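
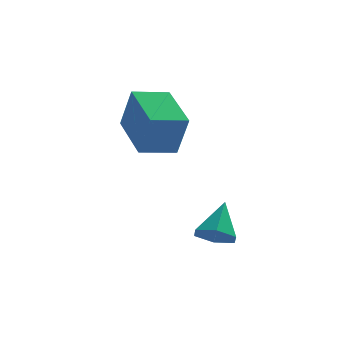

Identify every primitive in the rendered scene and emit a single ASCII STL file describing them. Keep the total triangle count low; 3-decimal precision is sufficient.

solid 
facet normal -0.257 -0.664 -0.702
outer loop
vertex 2.737 -1.598 -2.397
vertex 2.119 -1.215 -2.533
vertex 2.739 -1.061 -2.906
endloop
endfacet
facet normal 0.989 0.099 0.108
outer loop
vertex 2.737 -1.598 -2.397
vertex 2.739 -1.061 -2.906
vertex 2.501 -0.225 -1.487
endloop
endfacet
facet normal -0.257 -0.665 -0.702
outer loop
vertex 2.739 -1.061 -2.906
vertex 2.119 -1.215 -2.533
vertex 2.12 -0.678 -3.042
endloop
endfacet
facet normal 0.547 0.758 -0.355
outer loop
vertex 2.739 -1.061 -2.906
vertex 2.12 -0.678 -3.042
vertex 2.501 -0.225 -1.487
endloop
endfacet
facet normal -0.256 -0.665 -0.702
outer loop
vertex 2.12 -0.678 -3.042
vertex 2.119 -1.215 -2.533
vertex 1.5 -0.833 -2.669
endloop
endfacet
facet normal -0.342 0.922 -0.185
outer loop
vertex 2.12 -0.678 -3.042
vertex 1.5 -0.833 -2.669
vertex 2.501 -0.225 -1.487
endloop
endfacet
facet normal -0.257 -0.666 -0.700
outer loop
vertex 1.5 -0.833 -2.669
vertex 2.119 -1.215 -2.533
vertex 1.499 -1.369 -2.159
endloop
endfacet
facet normal -0.786 0.426 0.447
outer loop
vertex 1.5 -0.833 -2.669
vertex 1.499 -1.369 -2.159
vertex 2.501 -0.225 -1.487
endloop
endfacet
facet normal -0.258 -0.665 -0.701
outer loop
vertex 1.499 -1.369 -2.159
vertex 2.119 -1.215 -2.533
vertex 2.117 -1.752 -2.023
endloop
endfacet
facet normal -0.344 -0.233 0.910
outer loop
vertex 1.499 -1.369 -2.159
vertex 2.117 -1.752 -2.023
vertex 2.501 -0.225 -1.487
endloop
endfacet
facet normal -0.258 -0.665 -0.701
outer loop
vertex 2.117 -1.752 -2.023
vertex 2.119 -1.215 -2.533
vertex 2.737 -1.598 -2.397
endloop
endfacet
facet normal 0.544 -0.396 0.739
outer loop
vertex 2.117 -1.752 -2.023
vertex 2.737 -1.598 -2.397
vertex 2.501 -0.225 -1.487
endloop
endfacet
facet normal -0.940 -0.307 0.148
outer loop
vertex 0.214 0.875 1.691
vertex -0.32 2.788 2.272
vertex -0.15 1.243 0.145
endloop
endfacet
facet normal 0.258 -0.924 -0.281
outer loop
vertex 1.1 1.652 -0.052
vertex 0.214 0.875 1.691
vertex -0.15 1.243 0.145
endloop
endfacet
facet normal -0.940 -0.307 0.148
outer loop
vertex -0.15 1.243 0.145
vertex -0.32 2.788 2.272
vertex -0.684 3.156 0.727
endloop
endfacet
facet normal -0.223 0.226 -0.948
outer loop
vertex -0.684 3.156 0.727
vertex 1.1 1.652 -0.052
vertex -0.15 1.243 0.145
endloop
endfacet
facet normal 0.223 -0.226 0.948
outer loop
vertex 0.214 0.875 1.691
vertex 0.93 3.197 2.075
vertex -0.32 2.788 2.272
endloop
endfacet
facet normal 0.258 -0.924 -0.281
outer loop
vertex 1.464 1.284 1.493
vertex 0.214 0.875 1.691
vertex 1.1 1.652 -0.052
endloop
endfacet
facet normal 0.224 -0.226 0.948
outer loop
vertex 1.464 1.284 1.493
vertex 0.93 3.197 2.075
vertex 0.214 0.875 1.691
endloop
endfacet
facet normal -0.258 0.924 0.281
outer loop
vertex -0.32 2.788 2.272
vertex 0.93 3.197 2.075
vertex -0.684 3.156 0.727
endloop
endfacet
facet normal -0.224 0.225 -0.948
outer loop
vertex 0.566 3.565 0.529
vertex 1.1 1.652 -0.052
vertex -0.684 3.156 0.727
endloop
endfacet
facet normal -0.258 0.924 0.281
outer loop
vertex -0.684 3.156 0.727
vertex 0.93 3.197 2.075
vertex 0.566 3.565 0.529
endloop
endfacet
facet normal 0.940 0.307 -0.148
outer loop
vertex 0.566 3.565 0.529
vertex 1.464 1.284 1.493
vertex 1.1 1.652 -0.052
endloop
endfacet
facet normal 0.940 0.307 -0.148
outer loop
vertex 0.93 3.197 2.075
vertex 1.464 1.284 1.493
vertex 0.566 3.565 0.529
endloop
endfacet

endsolid


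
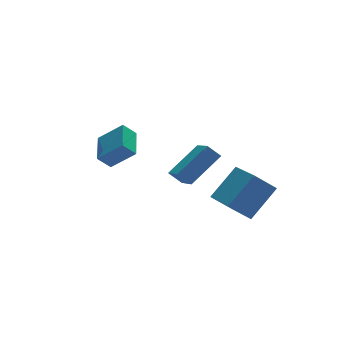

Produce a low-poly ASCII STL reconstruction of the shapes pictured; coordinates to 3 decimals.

solid 
facet normal -0.599 0.466 0.651
outer loop
vertex 2.914 0.272 -1.479
vertex 3.134 1.839 -2.398
vertex 1.315 -0.177 -2.628
endloop
endfacet
facet normal -0.120 -0.856 0.502
outer loop
vertex 1.806 -0.559 -3.162
vertex 2.914 0.272 -1.479
vertex 1.315 -0.177 -2.628
endloop
endfacet
facet normal -0.599 0.466 0.651
outer loop
vertex 1.315 -0.177 -2.628
vertex 3.134 1.839 -2.398
vertex 1.535 1.39 -3.547
endloop
endfacet
facet normal -0.792 -0.222 -0.569
outer loop
vertex 1.535 1.39 -3.547
vertex 1.806 -0.559 -3.162
vertex 1.315 -0.177 -2.628
endloop
endfacet
facet normal 0.792 0.222 0.569
outer loop
vertex 2.914 0.272 -1.479
vertex 3.625 1.457 -2.932
vertex 3.134 1.839 -2.398
endloop
endfacet
facet normal -0.120 -0.856 0.502
outer loop
vertex 3.405 -0.11 -2.013
vertex 2.914 0.272 -1.479
vertex 1.806 -0.559 -3.162
endloop
endfacet
facet normal 0.792 0.222 0.569
outer loop
vertex 3.405 -0.11 -2.013
vertex 3.625 1.457 -2.932
vertex 2.914 0.272 -1.479
endloop
endfacet
facet normal 0.120 0.856 -0.502
outer loop
vertex 3.134 1.839 -2.398
vertex 3.625 1.457 -2.932
vertex 1.535 1.39 -3.547
endloop
endfacet
facet normal -0.792 -0.222 -0.569
outer loop
vertex 2.026 1.008 -4.081
vertex 1.806 -0.559 -3.162
vertex 1.535 1.39 -3.547
endloop
endfacet
facet normal 0.120 0.856 -0.502
outer loop
vertex 1.535 1.39 -3.547
vertex 3.625 1.457 -2.932
vertex 2.026 1.008 -4.081
endloop
endfacet
facet normal 0.599 -0.466 -0.651
outer loop
vertex 2.026 1.008 -4.081
vertex 3.405 -0.11 -2.013
vertex 1.806 -0.559 -3.162
endloop
endfacet
facet normal 0.599 -0.466 -0.651
outer loop
vertex 3.625 1.457 -2.932
vertex 3.405 -0.11 -2.013
vertex 2.026 1.008 -4.081
endloop
endfacet
facet normal -0.632 0.417 -0.654
outer loop
vertex -2.755 -1.236 0.016
vertex -2.194 0.137 0.349
vertex -2.189 -1.321 -0.585
endloop
endfacet
facet normal -0.369 -0.903 -0.219
outer loop
vertex -1.286 -1.917 0.351
vertex -2.755 -1.236 0.016
vertex -2.189 -1.321 -0.585
endloop
endfacet
facet normal -0.632 0.417 -0.654
outer loop
vertex -2.189 -1.321 -0.585
vertex -2.194 0.137 0.349
vertex -1.628 0.052 -0.252
endloop
endfacet
facet normal 0.682 -0.103 -0.724
outer loop
vertex -1.628 0.052 -0.252
vertex -1.286 -1.917 0.351
vertex -2.189 -1.321 -0.585
endloop
endfacet
facet normal -0.682 0.103 0.724
outer loop
vertex -2.755 -1.236 0.016
vertex -1.291 -0.459 1.285
vertex -2.194 0.137 0.349
endloop
endfacet
facet normal -0.369 -0.903 -0.219
outer loop
vertex -1.852 -1.832 0.952
vertex -2.755 -1.236 0.016
vertex -1.286 -1.917 0.351
endloop
endfacet
facet normal -0.682 0.103 0.724
outer loop
vertex -1.852 -1.832 0.952
vertex -1.291 -0.459 1.285
vertex -2.755 -1.236 0.016
endloop
endfacet
facet normal 0.369 0.903 0.219
outer loop
vertex -2.194 0.137 0.349
vertex -1.291 -0.459 1.285
vertex -1.628 0.052 -0.252
endloop
endfacet
facet normal 0.682 -0.103 -0.724
outer loop
vertex -0.725 -0.544 0.684
vertex -1.286 -1.917 0.351
vertex -1.628 0.052 -0.252
endloop
endfacet
facet normal 0.369 0.903 0.219
outer loop
vertex -1.628 0.052 -0.252
vertex -1.291 -0.459 1.285
vertex -0.725 -0.544 0.684
endloop
endfacet
facet normal 0.632 -0.417 0.654
outer loop
vertex -0.725 -0.544 0.684
vertex -1.852 -1.832 0.952
vertex -1.286 -1.917 0.351
endloop
endfacet
facet normal 0.632 -0.417 0.654
outer loop
vertex -1.291 -0.459 1.285
vertex -1.852 -1.832 0.952
vertex -0.725 -0.544 0.684
endloop
endfacet
facet normal -0.711 0.263 0.653
outer loop
vertex 3.356 -3.555 -1.181
vertex 3.457 -1.518 -1.893
vertex 2.001 -3.948 -2.498
endloop
endfacet
facet normal -0.047 -0.943 0.329
outer loop
vertex 2.903 -4.282 -3.327
vertex 3.356 -3.555 -1.181
vertex 2.001 -3.948 -2.498
endloop
endfacet
facet normal -0.711 0.263 0.653
outer loop
vertex 2.001 -3.948 -2.498
vertex 3.457 -1.518 -1.893
vertex 2.102 -1.911 -3.21
endloop
endfacet
facet normal -0.702 -0.204 -0.682
outer loop
vertex 2.102 -1.911 -3.21
vertex 2.903 -4.282 -3.327
vertex 2.001 -3.948 -2.498
endloop
endfacet
facet normal 0.702 0.204 0.682
outer loop
vertex 3.356 -3.555 -1.181
vertex 4.359 -1.852 -2.722
vertex 3.457 -1.518 -1.893
endloop
endfacet
facet normal -0.047 -0.943 0.329
outer loop
vertex 4.258 -3.889 -2.01
vertex 3.356 -3.555 -1.181
vertex 2.903 -4.282 -3.327
endloop
endfacet
facet normal 0.702 0.204 0.682
outer loop
vertex 4.258 -3.889 -2.01
vertex 4.359 -1.852 -2.722
vertex 3.356 -3.555 -1.181
endloop
endfacet
facet normal 0.047 0.943 -0.329
outer loop
vertex 3.457 -1.518 -1.893
vertex 4.359 -1.852 -2.722
vertex 2.102 -1.911 -3.21
endloop
endfacet
facet normal -0.702 -0.204 -0.682
outer loop
vertex 3.004 -2.245 -4.039
vertex 2.903 -4.282 -3.327
vertex 2.102 -1.911 -3.21
endloop
endfacet
facet normal 0.047 0.943 -0.329
outer loop
vertex 2.102 -1.911 -3.21
vertex 4.359 -1.852 -2.722
vertex 3.004 -2.245 -4.039
endloop
endfacet
facet normal 0.711 -0.263 -0.653
outer loop
vertex 3.004 -2.245 -4.039
vertex 4.258 -3.889 -2.01
vertex 2.903 -4.282 -3.327
endloop
endfacet
facet normal 0.711 -0.263 -0.653
outer loop
vertex 4.359 -1.852 -2.722
vertex 4.258 -3.889 -2.01
vertex 3.004 -2.245 -4.039
endloop
endfacet

endsolid


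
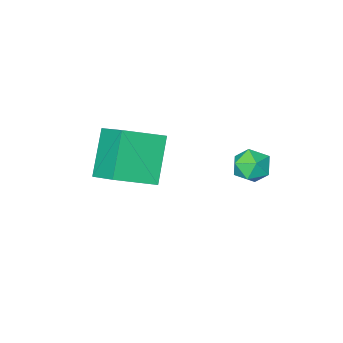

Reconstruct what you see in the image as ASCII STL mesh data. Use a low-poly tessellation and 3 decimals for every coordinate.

solid 
facet normal -0.465 -0.449 0.763
outer loop
vertex 2.837 -2.415 -0.669
vertex 1.421 -1.996 -1.286
vertex 2.794 -3.757 -1.484
endloop
endfacet
facet normal 0.885 -0.262 0.386
outer loop
vertex 3.679 -2.904 -2.934
vertex 2.837 -2.415 -0.669
vertex 2.794 -3.757 -1.484
endloop
endfacet
facet normal -0.466 -0.449 0.763
outer loop
vertex 2.794 -3.757 -1.484
vertex 1.421 -1.996 -1.286
vertex 1.379 -3.337 -2.101
endloop
endfacet
facet normal -0.027 -0.854 -0.519
outer loop
vertex 1.379 -3.337 -2.101
vertex 3.679 -2.904 -2.934
vertex 2.794 -3.757 -1.484
endloop
endfacet
facet normal 0.027 0.854 0.519
outer loop
vertex 2.837 -2.415 -0.669
vertex 2.306 -1.143 -2.736
vertex 1.421 -1.996 -1.286
endloop
endfacet
facet normal 0.885 -0.262 0.385
outer loop
vertex 3.721 -1.563 -2.119
vertex 2.837 -2.415 -0.669
vertex 3.679 -2.904 -2.934
endloop
endfacet
facet normal 0.027 0.854 0.519
outer loop
vertex 3.721 -1.563 -2.119
vertex 2.306 -1.143 -2.736
vertex 2.837 -2.415 -0.669
endloop
endfacet
facet normal -0.885 0.262 -0.386
outer loop
vertex 1.421 -1.996 -1.286
vertex 2.306 -1.143 -2.736
vertex 1.379 -3.337 -2.101
endloop
endfacet
facet normal -0.027 -0.855 -0.519
outer loop
vertex 2.263 -2.485 -3.551
vertex 3.679 -2.904 -2.934
vertex 1.379 -3.337 -2.101
endloop
endfacet
facet normal -0.885 0.262 -0.385
outer loop
vertex 1.379 -3.337 -2.101
vertex 2.306 -1.143 -2.736
vertex 2.263 -2.485 -3.551
endloop
endfacet
facet normal 0.465 0.449 -0.763
outer loop
vertex 2.263 -2.485 -3.551
vertex 3.721 -1.563 -2.119
vertex 3.679 -2.904 -2.934
endloop
endfacet
facet normal 0.466 0.448 -0.763
outer loop
vertex 2.306 -1.143 -2.736
vertex 3.721 -1.563 -2.119
vertex 2.263 -2.485 -3.551
endloop
endfacet
facet normal -0.815 0.578 -0.032
outer loop
vertex -0.032 1.55 -1.405
vertex -0.415 0.998 -1.617
vertex -0.345 1.135 -0.929
endloop
endfacet
facet normal -0.360 0.808 0.467
outer loop
vertex -0.032 1.55 -1.405
vertex -0.345 1.135 -0.929
vertex 0.312 1.364 -0.819
endloop
endfacet
facet normal 0.261 0.954 0.149
outer loop
vertex -0.032 1.55 -1.405
vertex 0.312 1.364 -0.819
vertex 0.648 1.369 -1.438
endloop
endfacet
facet normal 0.190 0.815 -0.547
outer loop
vertex -0.032 1.55 -1.405
vertex 0.648 1.369 -1.438
vertex 0.198 1.143 -1.931
endloop
endfacet
facet normal -0.475 0.583 -0.659
outer loop
vertex -0.032 1.55 -1.405
vertex 0.198 1.143 -1.931
vertex -0.415 0.998 -1.617
endloop
endfacet
facet normal -0.251 0.273 0.929
outer loop
vertex 0.312 1.364 -0.819
vertex -0.345 1.135 -0.929
vertex 0.142 0.697 -0.669
endloop
endfacet
facet normal -0.988 -0.097 0.120
outer loop
vertex -0.345 1.135 -0.929
vertex -0.415 0.998 -1.617
vertex -0.308 0.471 -1.162
endloop
endfacet
facet normal -0.437 -0.090 -0.895
outer loop
vertex -0.415 0.998 -1.617
vertex 0.198 1.143 -1.931
vertex 0.028 0.476 -1.781
endloop
endfacet
facet normal 0.639 0.286 -0.714
outer loop
vertex 0.198 1.143 -1.931
vertex 0.648 1.369 -1.438
vertex 0.685 0.705 -1.671
endloop
endfacet
facet normal 0.754 0.510 0.413
outer loop
vertex 0.648 1.369 -1.438
vertex 0.312 1.364 -0.819
vertex 0.755 0.842 -0.983
endloop
endfacet
facet normal -0.190 -0.815 0.547
outer loop
vertex 0.372 0.29 -1.195
vertex 0.142 0.697 -0.669
vertex -0.308 0.471 -1.162
endloop
endfacet
facet normal -0.261 -0.954 -0.149
outer loop
vertex 0.372 0.29 -1.195
vertex -0.308 0.471 -1.162
vertex 0.028 0.476 -1.781
endloop
endfacet
facet normal 0.360 -0.808 -0.467
outer loop
vertex 0.372 0.29 -1.195
vertex 0.028 0.476 -1.781
vertex 0.685 0.705 -1.671
endloop
endfacet
facet normal 0.815 -0.578 0.032
outer loop
vertex 0.372 0.29 -1.195
vertex 0.685 0.705 -1.671
vertex 0.755 0.842 -0.983
endloop
endfacet
facet normal 0.475 -0.583 0.659
outer loop
vertex 0.372 0.29 -1.195
vertex 0.755 0.842 -0.983
vertex 0.142 0.697 -0.669
endloop
endfacet
facet normal -0.639 -0.286 0.714
outer loop
vertex -0.308 0.471 -1.162
vertex 0.142 0.697 -0.669
vertex -0.345 1.135 -0.929
endloop
endfacet
facet normal -0.754 -0.510 -0.413
outer loop
vertex 0.028 0.476 -1.781
vertex -0.308 0.471 -1.162
vertex -0.415 0.998 -1.617
endloop
endfacet
facet normal 0.251 -0.273 -0.929
outer loop
vertex 0.685 0.705 -1.671
vertex 0.028 0.476 -1.781
vertex 0.198 1.143 -1.931
endloop
endfacet
facet normal 0.988 0.097 -0.120
outer loop
vertex 0.755 0.842 -0.983
vertex 0.685 0.705 -1.671
vertex 0.648 1.369 -1.438
endloop
endfacet
facet normal 0.437 0.090 0.895
outer loop
vertex 0.142 0.697 -0.669
vertex 0.755 0.842 -0.983
vertex 0.312 1.364 -0.819
endloop
endfacet

endsolid


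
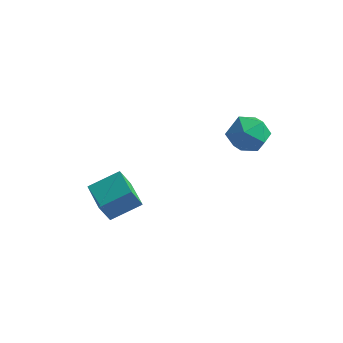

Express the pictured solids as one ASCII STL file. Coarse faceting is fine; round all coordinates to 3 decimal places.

solid 
facet normal -0.899 -0.132 0.417
outer loop
vertex 0.78 1.985 0.961
vertex 1.027 0.893 1.148
vertex 1.277 1.674 1.934
endloop
endfacet
facet normal -0.669 0.537 0.513
outer loop
vertex 0.78 1.985 0.961
vertex 1.277 1.674 1.934
vertex 1.62 2.614 1.397
endloop
endfacet
facet normal -0.551 0.825 -0.128
outer loop
vertex 0.78 1.985 0.961
vertex 1.62 2.614 1.397
vertex 1.581 2.414 0.28
endloop
endfacet
facet normal -0.708 0.334 -0.623
outer loop
vertex 0.78 1.985 0.961
vertex 1.581 2.414 0.28
vertex 1.215 1.35 0.126
endloop
endfacet
facet normal -0.923 -0.258 -0.285
outer loop
vertex 0.78 1.985 0.961
vertex 1.215 1.35 0.126
vertex 1.027 0.893 1.148
endloop
endfacet
facet normal -0.046 0.508 0.860
outer loop
vertex 1.62 2.614 1.397
vertex 1.277 1.674 1.934
vertex 2.385 1.91 1.854
endloop
endfacet
facet normal -0.419 -0.574 0.704
outer loop
vertex 1.277 1.674 1.934
vertex 1.027 0.893 1.148
vertex 2.019 0.846 1.7
endloop
endfacet
facet normal -0.457 -0.777 -0.432
outer loop
vertex 1.027 0.893 1.148
vertex 1.215 1.35 0.126
vertex 1.98 0.646 0.583
endloop
endfacet
facet normal -0.109 0.179 -0.978
outer loop
vertex 1.215 1.35 0.126
vertex 1.581 2.414 0.28
vertex 2.323 1.586 0.046
endloop
endfacet
facet normal 0.146 0.973 -0.179
outer loop
vertex 1.581 2.414 0.28
vertex 1.62 2.614 1.397
vertex 2.573 2.367 0.832
endloop
endfacet
facet normal 0.708 -0.334 0.623
outer loop
vertex 2.82 1.275 1.019
vertex 2.385 1.91 1.854
vertex 2.019 0.846 1.7
endloop
endfacet
facet normal 0.551 -0.825 0.128
outer loop
vertex 2.82 1.275 1.019
vertex 2.019 0.846 1.7
vertex 1.98 0.646 0.583
endloop
endfacet
facet normal 0.669 -0.537 -0.513
outer loop
vertex 2.82 1.275 1.019
vertex 1.98 0.646 0.583
vertex 2.323 1.586 0.046
endloop
endfacet
facet normal 0.899 0.132 -0.417
outer loop
vertex 2.82 1.275 1.019
vertex 2.323 1.586 0.046
vertex 2.573 2.367 0.832
endloop
endfacet
facet normal 0.923 0.258 0.285
outer loop
vertex 2.82 1.275 1.019
vertex 2.573 2.367 0.832
vertex 2.385 1.91 1.854
endloop
endfacet
facet normal 0.109 -0.179 0.978
outer loop
vertex 2.019 0.846 1.7
vertex 2.385 1.91 1.854
vertex 1.277 1.674 1.934
endloop
endfacet
facet normal -0.146 -0.973 0.179
outer loop
vertex 1.98 0.646 0.583
vertex 2.019 0.846 1.7
vertex 1.027 0.893 1.148
endloop
endfacet
facet normal 0.046 -0.508 -0.860
outer loop
vertex 2.323 1.586 0.046
vertex 1.98 0.646 0.583
vertex 1.215 1.35 0.126
endloop
endfacet
facet normal 0.419 0.574 -0.704
outer loop
vertex 2.573 2.367 0.832
vertex 2.323 1.586 0.046
vertex 1.581 2.414 0.28
endloop
endfacet
facet normal 0.457 0.777 0.432
outer loop
vertex 2.385 1.91 1.854
vertex 2.573 2.367 0.832
vertex 1.62 2.614 1.397
endloop
endfacet
facet normal -0.608 -0.664 -0.435
outer loop
vertex -3.476 -2.642 -3.422
vertex -4.771 -1.593 -3.214
vertex -3.228 -2.103 -4.59
endloop
endfacet
facet normal 0.771 -0.624 -0.124
outer loop
vertex -2.189 -0.967 -3.846
vertex -3.476 -2.642 -3.422
vertex -3.228 -2.103 -4.59
endloop
endfacet
facet normal -0.607 -0.665 -0.435
outer loop
vertex -3.228 -2.103 -4.59
vertex -4.771 -1.593 -3.214
vertex -4.524 -1.055 -4.382
endloop
endfacet
facet normal 0.189 0.411 -0.892
outer loop
vertex -4.524 -1.055 -4.382
vertex -2.189 -0.967 -3.846
vertex -3.228 -2.103 -4.59
endloop
endfacet
facet normal -0.189 -0.411 0.892
outer loop
vertex -3.476 -2.642 -3.422
vertex -3.732 -0.457 -2.47
vertex -4.771 -1.593 -3.214
endloop
endfacet
facet normal 0.771 -0.624 -0.124
outer loop
vertex -2.436 -1.505 -2.678
vertex -3.476 -2.642 -3.422
vertex -2.189 -0.967 -3.846
endloop
endfacet
facet normal -0.189 -0.411 0.892
outer loop
vertex -2.436 -1.505 -2.678
vertex -3.732 -0.457 -2.47
vertex -3.476 -2.642 -3.422
endloop
endfacet
facet normal -0.771 0.624 0.124
outer loop
vertex -4.771 -1.593 -3.214
vertex -3.732 -0.457 -2.47
vertex -4.524 -1.055 -4.382
endloop
endfacet
facet normal 0.189 0.411 -0.892
outer loop
vertex -3.484 0.082 -3.638
vertex -2.189 -0.967 -3.846
vertex -4.524 -1.055 -4.382
endloop
endfacet
facet normal -0.771 0.624 0.124
outer loop
vertex -4.524 -1.055 -4.382
vertex -3.732 -0.457 -2.47
vertex -3.484 0.082 -3.638
endloop
endfacet
facet normal 0.608 0.664 0.435
outer loop
vertex -3.484 0.082 -3.638
vertex -2.436 -1.505 -2.678
vertex -2.189 -0.967 -3.846
endloop
endfacet
facet normal 0.607 0.664 0.436
outer loop
vertex -3.732 -0.457 -2.47
vertex -2.436 -1.505 -2.678
vertex -3.484 0.082 -3.638
endloop
endfacet

endsolid


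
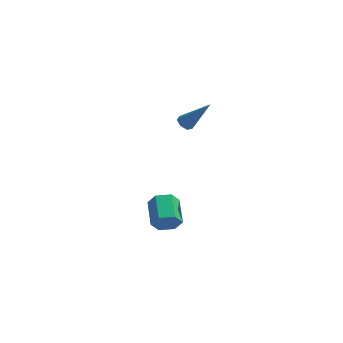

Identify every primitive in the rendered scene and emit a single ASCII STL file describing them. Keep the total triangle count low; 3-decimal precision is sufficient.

solid 
facet normal 0.319 -0.895 -0.311
outer loop
vertex -0.33 -3.125 -3.551
vertex -0.778 -3.044 -4.245
vertex 0.006 -2.772 -4.223
endloop
endfacet
facet normal 0.857 0.133 0.498
outer loop
vertex -0.33 -3.125 -3.551
vertex 0.006 -2.772 -4.223
vertex -0.854 -1.657 -3.041
endloop
endfacet
facet normal 0.857 0.133 0.498
outer loop
vertex -0.854 -1.657 -3.041
vertex 0.006 -2.772 -4.223
vertex -0.518 -1.304 -3.713
endloop
endfacet
facet normal -0.319 0.895 0.311
outer loop
vertex -0.854 -1.657 -3.041
vertex -0.518 -1.304 -3.713
vertex -1.302 -1.576 -3.735
endloop
endfacet
facet normal 0.319 -0.895 -0.312
outer loop
vertex 0.006 -2.772 -4.223
vertex -0.778 -3.044 -4.245
vertex -0.442 -2.69 -4.917
endloop
endfacet
facet normal 0.779 0.435 -0.452
outer loop
vertex 0.006 -2.772 -4.223
vertex -0.442 -2.69 -4.917
vertex -0.518 -1.304 -3.713
endloop
endfacet
facet normal 0.778 0.436 -0.453
outer loop
vertex -0.518 -1.304 -3.713
vertex -0.442 -2.69 -4.917
vertex -0.967 -1.223 -4.407
endloop
endfacet
facet normal -0.319 0.895 0.311
outer loop
vertex -0.518 -1.304 -3.713
vertex -0.967 -1.223 -4.407
vertex -1.302 -1.576 -3.735
endloop
endfacet
facet normal 0.320 -0.895 -0.311
outer loop
vertex -0.442 -2.69 -4.917
vertex -0.778 -3.044 -4.245
vertex -1.226 -2.963 -4.939
endloop
endfacet
facet normal -0.079 0.302 -0.950
outer loop
vertex -0.442 -2.69 -4.917
vertex -1.226 -2.963 -4.939
vertex -0.967 -1.223 -4.407
endloop
endfacet
facet normal -0.078 0.302 -0.950
outer loop
vertex -0.967 -1.223 -4.407
vertex -1.226 -2.963 -4.939
vertex -1.75 -1.495 -4.429
endloop
endfacet
facet normal -0.320 0.895 0.311
outer loop
vertex -0.967 -1.223 -4.407
vertex -1.75 -1.495 -4.429
vertex -1.302 -1.576 -3.735
endloop
endfacet
facet normal 0.319 -0.895 -0.311
outer loop
vertex -1.226 -2.963 -4.939
vertex -0.778 -3.044 -4.245
vertex -1.562 -3.316 -4.267
endloop
endfacet
facet normal -0.857 -0.133 -0.498
outer loop
vertex -1.226 -2.963 -4.939
vertex -1.562 -3.316 -4.267
vertex -1.75 -1.495 -4.429
endloop
endfacet
facet normal -0.857 -0.133 -0.498
outer loop
vertex -1.75 -1.495 -4.429
vertex -1.562 -3.316 -4.267
vertex -2.086 -1.848 -3.757
endloop
endfacet
facet normal -0.319 0.895 0.311
outer loop
vertex -1.75 -1.495 -4.429
vertex -2.086 -1.848 -3.757
vertex -1.302 -1.576 -3.735
endloop
endfacet
facet normal 0.319 -0.895 -0.311
outer loop
vertex -1.562 -3.316 -4.267
vertex -0.778 -3.044 -4.245
vertex -1.113 -3.397 -3.573
endloop
endfacet
facet normal -0.778 -0.435 0.453
outer loop
vertex -1.562 -3.316 -4.267
vertex -1.113 -3.397 -3.573
vertex -2.086 -1.848 -3.757
endloop
endfacet
facet normal -0.779 -0.436 0.451
outer loop
vertex -2.086 -1.848 -3.757
vertex -1.113 -3.397 -3.573
vertex -1.638 -1.93 -3.063
endloop
endfacet
facet normal -0.319 0.895 0.312
outer loop
vertex -2.086 -1.848 -3.757
vertex -1.638 -1.93 -3.063
vertex -1.302 -1.576 -3.735
endloop
endfacet
facet normal 0.320 -0.895 -0.311
outer loop
vertex -1.113 -3.397 -3.573
vertex -0.778 -3.044 -4.245
vertex -0.33 -3.125 -3.551
endloop
endfacet
facet normal 0.078 -0.302 0.950
outer loop
vertex -1.113 -3.397 -3.573
vertex -0.33 -3.125 -3.551
vertex -1.638 -1.93 -3.063
endloop
endfacet
facet normal 0.079 -0.302 0.950
outer loop
vertex -1.638 -1.93 -3.063
vertex -0.33 -3.125 -3.551
vertex -0.854 -1.657 -3.041
endloop
endfacet
facet normal -0.320 0.895 0.311
outer loop
vertex -1.638 -1.93 -3.063
vertex -0.854 -1.657 -3.041
vertex -1.302 -1.576 -3.735
endloop
endfacet
facet normal -0.630 -0.039 -0.776
outer loop
vertex 0.044 -0.815 1.728
vertex -0.358 -0.75 2.051
vertex -0.077 -0.388 1.805
endloop
endfacet
facet normal 0.851 0.317 -0.420
outer loop
vertex 0.044 -0.815 1.728
vertex -0.077 -0.388 1.805
vertex 0.938 -0.67 3.649
endloop
endfacet
facet normal -0.629 -0.039 -0.776
outer loop
vertex -0.077 -0.388 1.805
vertex -0.358 -0.75 2.051
vertex -0.41 -0.233 2.067
endloop
endfacet
facet normal 0.378 0.924 -0.067
outer loop
vertex -0.077 -0.388 1.805
vertex -0.41 -0.233 2.067
vertex 0.938 -0.67 3.649
endloop
endfacet
facet normal -0.629 -0.039 -0.776
outer loop
vertex -0.41 -0.233 2.067
vertex -0.358 -0.75 2.051
vertex -0.704 -0.467 2.317
endloop
endfacet
facet normal -0.274 0.842 0.466
outer loop
vertex -0.41 -0.233 2.067
vertex -0.704 -0.467 2.317
vertex 0.938 -0.67 3.649
endloop
endfacet
facet normal -0.629 -0.039 -0.777
outer loop
vertex -0.704 -0.467 2.317
vertex -0.358 -0.75 2.051
vertex -0.737 -0.914 2.366
endloop
endfacet
facet normal -0.615 0.131 0.778
outer loop
vertex -0.704 -0.467 2.317
vertex -0.737 -0.914 2.366
vertex 0.938 -0.67 3.649
endloop
endfacet
facet normal -0.629 -0.038 -0.777
outer loop
vertex -0.737 -0.914 2.366
vertex -0.358 -0.75 2.051
vertex -0.485 -1.238 2.178
endloop
endfacet
facet normal -0.388 -0.669 0.634
outer loop
vertex -0.737 -0.914 2.366
vertex -0.485 -1.238 2.178
vertex 0.938 -0.67 3.649
endloop
endfacet
facet normal -0.630 -0.038 -0.776
outer loop
vertex -0.485 -1.238 2.178
vertex -0.358 -0.75 2.051
vertex -0.138 -1.194 1.894
endloop
endfacet
facet normal 0.238 -0.961 0.141
outer loop
vertex -0.485 -1.238 2.178
vertex -0.138 -1.194 1.894
vertex 0.938 -0.67 3.649
endloop
endfacet
facet normal -0.630 -0.038 -0.776
outer loop
vertex -0.138 -1.194 1.894
vertex -0.358 -0.75 2.051
vertex 0.044 -0.815 1.728
endloop
endfacet
facet normal 0.788 -0.522 -0.327
outer loop
vertex -0.138 -1.194 1.894
vertex 0.044 -0.815 1.728
vertex 0.938 -0.67 3.649
endloop
endfacet

endsolid


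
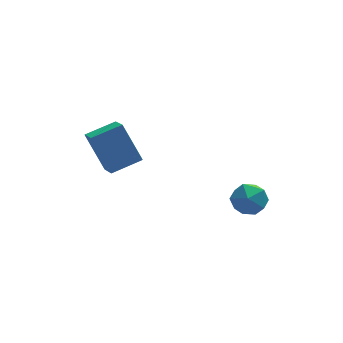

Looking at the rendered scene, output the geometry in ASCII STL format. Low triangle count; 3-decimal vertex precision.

solid 
facet normal -0.928 -0.256 -0.272
outer loop
vertex -3.242 0.016 2.215
vertex -3.387 1.059 1.73
vertex -2.503 -0.728 0.396
endloop
endfacet
facet normal 0.125 -0.899 0.419
outer loop
vertex -1.093 -0.339 0.81
vertex -3.242 0.016 2.215
vertex -2.503 -0.728 0.396
endloop
endfacet
facet normal -0.928 -0.256 -0.272
outer loop
vertex -2.503 -0.728 0.396
vertex -3.387 1.059 1.73
vertex -2.648 0.316 -0.09
endloop
endfacet
facet normal 0.352 -0.354 -0.866
outer loop
vertex -2.648 0.316 -0.09
vertex -1.093 -0.339 0.81
vertex -2.503 -0.728 0.396
endloop
endfacet
facet normal -0.352 0.354 0.866
outer loop
vertex -3.242 0.016 2.215
vertex -1.977 1.448 2.144
vertex -3.387 1.059 1.73
endloop
endfacet
facet normal 0.125 -0.900 0.418
outer loop
vertex -1.832 0.404 2.63
vertex -3.242 0.016 2.215
vertex -1.093 -0.339 0.81
endloop
endfacet
facet normal -0.352 0.354 0.866
outer loop
vertex -1.832 0.404 2.63
vertex -1.977 1.448 2.144
vertex -3.242 0.016 2.215
endloop
endfacet
facet normal -0.125 0.900 -0.418
outer loop
vertex -3.387 1.059 1.73
vertex -1.977 1.448 2.144
vertex -2.648 0.316 -0.09
endloop
endfacet
facet normal 0.352 -0.354 -0.866
outer loop
vertex -1.238 0.704 0.325
vertex -1.093 -0.339 0.81
vertex -2.648 0.316 -0.09
endloop
endfacet
facet normal -0.124 0.900 -0.419
outer loop
vertex -2.648 0.316 -0.09
vertex -1.977 1.448 2.144
vertex -1.238 0.704 0.325
endloop
endfacet
facet normal 0.928 0.256 0.272
outer loop
vertex -1.238 0.704 0.325
vertex -1.832 0.404 2.63
vertex -1.093 -0.339 0.81
endloop
endfacet
facet normal 0.928 0.256 0.272
outer loop
vertex -1.977 1.448 2.144
vertex -1.832 0.404 2.63
vertex -1.238 0.704 0.325
endloop
endfacet
facet normal 0.376 0.370 0.850
outer loop
vertex 3.256 -3.035 0.602
vertex 2.606 -3.484 1.085
vertex 3.416 -3.895 0.906
endloop
endfacet
facet normal 0.887 0.291 0.358
outer loop
vertex 3.256 -3.035 0.602
vertex 3.416 -3.895 0.906
vertex 3.679 -3.649 0.053
endloop
endfacet
facet normal 0.704 0.677 -0.215
outer loop
vertex 3.256 -3.035 0.602
vertex 3.679 -3.649 0.053
vertex 3.032 -3.086 -0.294
endloop
endfacet
facet normal 0.079 0.994 -0.076
outer loop
vertex 3.256 -3.035 0.602
vertex 3.032 -3.086 -0.294
vertex 2.369 -2.984 0.343
endloop
endfacet
facet normal -0.124 0.804 0.581
outer loop
vertex 3.256 -3.035 0.602
vertex 2.369 -2.984 0.343
vertex 2.606 -3.484 1.085
endloop
endfacet
facet normal 0.904 -0.395 0.165
outer loop
vertex 3.679 -3.649 0.053
vertex 3.416 -3.895 0.906
vertex 3.291 -4.476 0.197
endloop
endfacet
facet normal 0.076 -0.269 0.960
outer loop
vertex 3.416 -3.895 0.906
vertex 2.606 -3.484 1.085
vertex 2.628 -4.374 0.834
endloop
endfacet
facet normal -0.731 0.435 0.526
outer loop
vertex 2.606 -3.484 1.085
vertex 2.369 -2.984 0.343
vertex 1.981 -3.811 0.487
endloop
endfacet
facet normal -0.402 0.742 -0.537
outer loop
vertex 2.369 -2.984 0.343
vertex 3.032 -3.086 -0.294
vertex 2.244 -3.565 -0.366
endloop
endfacet
facet normal 0.608 0.229 -0.760
outer loop
vertex 3.032 -3.086 -0.294
vertex 3.679 -3.649 0.053
vertex 3.054 -3.976 -0.545
endloop
endfacet
facet normal -0.079 -0.994 0.076
outer loop
vertex 2.404 -4.425 -0.062
vertex 3.291 -4.476 0.197
vertex 2.628 -4.374 0.834
endloop
endfacet
facet normal -0.704 -0.677 0.215
outer loop
vertex 2.404 -4.425 -0.062
vertex 2.628 -4.374 0.834
vertex 1.981 -3.811 0.487
endloop
endfacet
facet normal -0.887 -0.291 -0.358
outer loop
vertex 2.404 -4.425 -0.062
vertex 1.981 -3.811 0.487
vertex 2.244 -3.565 -0.366
endloop
endfacet
facet normal -0.376 -0.370 -0.850
outer loop
vertex 2.404 -4.425 -0.062
vertex 2.244 -3.565 -0.366
vertex 3.054 -3.976 -0.545
endloop
endfacet
facet normal 0.124 -0.804 -0.581
outer loop
vertex 2.404 -4.425 -0.062
vertex 3.054 -3.976 -0.545
vertex 3.291 -4.476 0.197
endloop
endfacet
facet normal 0.402 -0.742 0.537
outer loop
vertex 2.628 -4.374 0.834
vertex 3.291 -4.476 0.197
vertex 3.416 -3.895 0.906
endloop
endfacet
facet normal -0.608 -0.229 0.760
outer loop
vertex 1.981 -3.811 0.487
vertex 2.628 -4.374 0.834
vertex 2.606 -3.484 1.085
endloop
endfacet
facet normal -0.904 0.395 -0.165
outer loop
vertex 2.244 -3.565 -0.366
vertex 1.981 -3.811 0.487
vertex 2.369 -2.984 0.343
endloop
endfacet
facet normal -0.076 0.269 -0.960
outer loop
vertex 3.054 -3.976 -0.545
vertex 2.244 -3.565 -0.366
vertex 3.032 -3.086 -0.294
endloop
endfacet
facet normal 0.731 -0.435 -0.526
outer loop
vertex 3.291 -4.476 0.197
vertex 3.054 -3.976 -0.545
vertex 3.679 -3.649 0.053
endloop
endfacet

endsolid


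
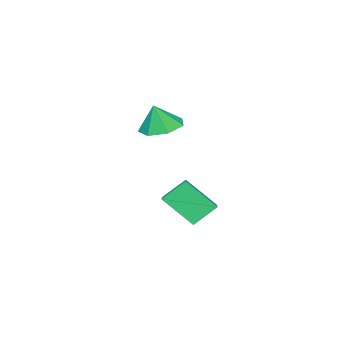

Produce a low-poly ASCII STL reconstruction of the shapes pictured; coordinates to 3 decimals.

solid 
facet normal -0.270 0.116 -0.956
outer loop
vertex -1.514 -2.04 -0.709
vertex -2.399 -2.082 -0.464
vertex -1.856 -1.342 -0.528
endloop
endfacet
facet normal 0.861 0.319 0.397
outer loop
vertex -1.514 -2.04 -0.709
vertex -1.856 -1.342 -0.528
vertex -2.081 -2.218 0.664
endloop
endfacet
facet normal -0.271 0.116 -0.956
outer loop
vertex -1.856 -1.342 -0.528
vertex -2.399 -2.082 -0.464
vertex -2.608 -1.201 -0.298
endloop
endfacet
facet normal 0.321 0.733 0.599
outer loop
vertex -1.856 -1.342 -0.528
vertex -2.608 -1.201 -0.298
vertex -2.081 -2.218 0.664
endloop
endfacet
facet normal -0.271 0.116 -0.956
outer loop
vertex -2.608 -1.201 -0.298
vertex -2.399 -2.082 -0.464
vertex -3.202 -1.723 -0.193
endloop
endfacet
facet normal -0.344 0.545 0.765
outer loop
vertex -2.608 -1.201 -0.298
vertex -3.202 -1.723 -0.193
vertex -2.081 -2.218 0.664
endloop
endfacet
facet normal -0.270 0.116 -0.956
outer loop
vertex -3.202 -1.723 -0.193
vertex -2.399 -2.082 -0.464
vertex -3.193 -2.515 -0.292
endloop
endfacet
facet normal -0.632 -0.103 0.768
outer loop
vertex -3.202 -1.723 -0.193
vertex -3.193 -2.515 -0.292
vertex -2.081 -2.218 0.664
endloop
endfacet
facet normal -0.270 0.115 -0.956
outer loop
vertex -3.193 -2.515 -0.292
vertex -2.399 -2.082 -0.464
vertex -2.585 -2.981 -0.52
endloop
endfacet
facet normal -0.328 -0.724 0.606
outer loop
vertex -3.193 -2.515 -0.292
vertex -2.585 -2.981 -0.52
vertex -2.081 -2.218 0.664
endloop
endfacet
facet normal -0.271 0.116 -0.956
outer loop
vertex -2.585 -2.981 -0.52
vertex -2.399 -2.082 -0.464
vertex -1.838 -2.769 -0.706
endloop
endfacet
facet normal 0.341 -0.850 0.402
outer loop
vertex -2.585 -2.981 -0.52
vertex -1.838 -2.769 -0.706
vertex -2.081 -2.218 0.664
endloop
endfacet
facet normal -0.270 0.116 -0.956
outer loop
vertex -1.838 -2.769 -0.706
vertex -2.399 -2.082 -0.464
vertex -1.514 -2.04 -0.709
endloop
endfacet
facet normal 0.870 -0.385 0.309
outer loop
vertex -1.838 -2.769 -0.706
vertex -1.514 -2.04 -0.709
vertex -2.081 -2.218 0.664
endloop
endfacet
facet normal -0.614 0.437 0.657
outer loop
vertex -0.187 0.783 -1.958
vertex 1.399 2.001 -1.286
vertex -0.571 1.886 -3.051
endloop
endfacet
facet normal -0.752 -0.577 -0.318
outer loop
vertex 0.141 1.379 -3.814
vertex -0.187 0.783 -1.958
vertex -0.571 1.886 -3.051
endloop
endfacet
facet normal -0.614 0.438 0.657
outer loop
vertex -0.571 1.886 -3.051
vertex 1.399 2.001 -1.286
vertex 1.015 3.104 -2.38
endloop
endfacet
facet normal -0.241 0.690 -0.683
outer loop
vertex 1.015 3.104 -2.38
vertex 0.141 1.379 -3.814
vertex -0.571 1.886 -3.051
endloop
endfacet
facet normal 0.240 -0.690 0.683
outer loop
vertex -0.187 0.783 -1.958
vertex 2.111 1.494 -2.049
vertex 1.399 2.001 -1.286
endloop
endfacet
facet normal -0.752 -0.577 -0.318
outer loop
vertex 0.525 0.276 -2.72
vertex -0.187 0.783 -1.958
vertex 0.141 1.379 -3.814
endloop
endfacet
facet normal 0.240 -0.689 0.683
outer loop
vertex 0.525 0.276 -2.72
vertex 2.111 1.494 -2.049
vertex -0.187 0.783 -1.958
endloop
endfacet
facet normal 0.752 0.577 0.318
outer loop
vertex 1.399 2.001 -1.286
vertex 2.111 1.494 -2.049
vertex 1.015 3.104 -2.38
endloop
endfacet
facet normal -0.240 0.690 -0.683
outer loop
vertex 1.727 2.597 -3.142
vertex 0.141 1.379 -3.814
vertex 1.015 3.104 -2.38
endloop
endfacet
facet normal 0.752 0.577 0.318
outer loop
vertex 1.015 3.104 -2.38
vertex 2.111 1.494 -2.049
vertex 1.727 2.597 -3.142
endloop
endfacet
facet normal 0.614 -0.438 -0.657
outer loop
vertex 1.727 2.597 -3.142
vertex 0.525 0.276 -2.72
vertex 0.141 1.379 -3.814
endloop
endfacet
facet normal 0.614 -0.437 -0.657
outer loop
vertex 2.111 1.494 -2.049
vertex 0.525 0.276 -2.72
vertex 1.727 2.597 -3.142
endloop
endfacet

endsolid


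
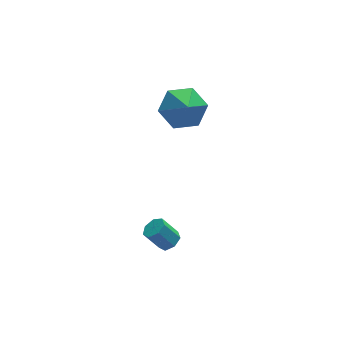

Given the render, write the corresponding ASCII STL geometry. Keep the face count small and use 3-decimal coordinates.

solid 
facet normal 0.545 -0.223 -0.808
outer loop
vertex -1.046 -2.584 -2.312
vertex -1.419 -2.37 -2.623
vertex -0.997 -2.135 -2.403
endloop
endfacet
facet normal 0.832 0.021 0.554
outer loop
vertex -1.046 -2.584 -2.312
vertex -0.997 -2.135 -2.403
vertex -1.628 -2.344 -1.447
endloop
endfacet
facet normal 0.832 0.022 0.554
outer loop
vertex -1.628 -2.344 -1.447
vertex -0.997 -2.135 -2.403
vertex -1.579 -1.896 -1.538
endloop
endfacet
facet normal -0.544 0.224 0.809
outer loop
vertex -1.628 -2.344 -1.447
vertex -1.579 -1.896 -1.538
vertex -2.001 -2.13 -1.757
endloop
endfacet
facet normal 0.545 -0.222 -0.808
outer loop
vertex -0.997 -2.135 -2.403
vertex -1.419 -2.37 -2.623
vertex -1.266 -1.864 -2.659
endloop
endfacet
facet normal 0.601 0.776 0.190
outer loop
vertex -0.997 -2.135 -2.403
vertex -1.266 -1.864 -2.659
vertex -1.579 -1.896 -1.538
endloop
endfacet
facet normal 0.603 0.775 0.190
outer loop
vertex -1.579 -1.896 -1.538
vertex -1.266 -1.864 -2.659
vertex -1.848 -1.624 -1.794
endloop
endfacet
facet normal -0.544 0.224 0.809
outer loop
vertex -1.579 -1.896 -1.538
vertex -1.848 -1.624 -1.794
vertex -2.001 -2.13 -1.757
endloop
endfacet
facet normal 0.545 -0.222 -0.808
outer loop
vertex -1.266 -1.864 -2.659
vertex -1.419 -2.37 -2.623
vertex -1.65 -1.973 -2.888
endloop
endfacet
facet normal -0.080 0.945 -0.316
outer loop
vertex -1.266 -1.864 -2.659
vertex -1.65 -1.973 -2.888
vertex -1.848 -1.624 -1.794
endloop
endfacet
facet normal -0.083 0.945 -0.316
outer loop
vertex -1.848 -1.624 -1.794
vertex -1.65 -1.973 -2.888
vertex -2.232 -1.734 -2.022
endloop
endfacet
facet normal -0.544 0.224 0.809
outer loop
vertex -1.848 -1.624 -1.794
vertex -2.232 -1.734 -2.022
vertex -2.001 -2.13 -1.757
endloop
endfacet
facet normal 0.543 -0.224 -0.809
outer loop
vertex -1.65 -1.973 -2.888
vertex -1.419 -2.37 -2.623
vertex -1.86 -2.381 -2.916
endloop
endfacet
facet normal -0.704 0.403 -0.585
outer loop
vertex -1.65 -1.973 -2.888
vertex -1.86 -2.381 -2.916
vertex -2.232 -1.734 -2.022
endloop
endfacet
facet normal -0.704 0.404 -0.585
outer loop
vertex -2.232 -1.734 -2.022
vertex -1.86 -2.381 -2.916
vertex -2.442 -2.142 -2.051
endloop
endfacet
facet normal -0.545 0.223 0.808
outer loop
vertex -2.232 -1.734 -2.022
vertex -2.442 -2.142 -2.051
vertex -2.001 -2.13 -1.757
endloop
endfacet
facet normal 0.543 -0.223 -0.809
outer loop
vertex -1.86 -2.381 -2.916
vertex -1.419 -2.37 -2.623
vertex -1.738 -2.78 -2.724
endloop
endfacet
facet normal -0.796 -0.442 -0.413
outer loop
vertex -1.86 -2.381 -2.916
vertex -1.738 -2.78 -2.724
vertex -2.442 -2.142 -2.051
endloop
endfacet
facet normal -0.796 -0.442 -0.413
outer loop
vertex -2.442 -2.142 -2.051
vertex -1.738 -2.78 -2.724
vertex -2.32 -2.541 -1.859
endloop
endfacet
facet normal -0.545 0.222 0.808
outer loop
vertex -2.442 -2.142 -2.051
vertex -2.32 -2.541 -1.859
vertex -2.001 -2.13 -1.757
endloop
endfacet
facet normal 0.544 -0.224 -0.808
outer loop
vertex -1.738 -2.78 -2.724
vertex -1.419 -2.37 -2.623
vertex -1.376 -2.871 -2.455
endloop
endfacet
facet normal -0.291 -0.954 0.068
outer loop
vertex -1.738 -2.78 -2.724
vertex -1.376 -2.871 -2.455
vertex -2.32 -2.541 -1.859
endloop
endfacet
facet normal -0.289 -0.955 0.070
outer loop
vertex -2.32 -2.541 -1.859
vertex -1.376 -2.871 -2.455
vertex -1.958 -2.631 -1.59
endloop
endfacet
facet normal -0.545 0.223 0.808
outer loop
vertex -2.32 -2.541 -1.859
vertex -1.958 -2.631 -1.59
vertex -2.001 -2.13 -1.757
endloop
endfacet
facet normal 0.545 -0.224 -0.808
outer loop
vertex -1.376 -2.871 -2.455
vertex -1.419 -2.37 -2.623
vertex -1.046 -2.584 -2.312
endloop
endfacet
facet normal 0.435 -0.749 0.500
outer loop
vertex -1.376 -2.871 -2.455
vertex -1.046 -2.584 -2.312
vertex -1.958 -2.631 -1.59
endloop
endfacet
facet normal 0.435 -0.749 0.500
outer loop
vertex -1.958 -2.631 -1.59
vertex -1.046 -2.584 -2.312
vertex -1.628 -2.344 -1.447
endloop
endfacet
facet normal -0.544 0.223 0.809
outer loop
vertex -1.958 -2.631 -1.59
vertex -1.628 -2.344 -1.447
vertex -2.001 -2.13 -1.757
endloop
endfacet
facet normal 0.050 0.687 -0.725
outer loop
vertex 1.39 2.458 -0.593
vertex 0.95 3.173 0.054
vertex 2.004 3.064 0.023
endloop
endfacet
facet normal 0.623 -0.770 0.137
outer loop
vertex 1.39 2.458 -0.593
vertex 2.004 3.064 0.023
vertex 0.89 2.327 0.946
endloop
endfacet
facet normal 0.050 0.687 -0.725
outer loop
vertex 2.004 3.064 0.023
vertex 0.95 3.173 0.054
vertex 1.564 3.778 0.67
endloop
endfacet
facet normal 0.699 -0.194 0.689
outer loop
vertex 2.004 3.064 0.023
vertex 1.564 3.778 0.67
vertex 0.89 2.327 0.946
endloop
endfacet
facet normal 0.049 0.688 -0.724
outer loop
vertex 1.564 3.778 0.67
vertex 0.95 3.173 0.054
vertex 0.51 3.887 0.702
endloop
endfacet
facet normal 0.047 0.166 0.985
outer loop
vertex 1.564 3.778 0.67
vertex 0.51 3.887 0.702
vertex 0.89 2.327 0.946
endloop
endfacet
facet normal 0.049 0.688 -0.724
outer loop
vertex 0.51 3.887 0.702
vertex 0.95 3.173 0.054
vertex -0.104 3.281 0.085
endloop
endfacet
facet normal -0.682 -0.052 0.730
outer loop
vertex 0.51 3.887 0.702
vertex -0.104 3.281 0.085
vertex 0.89 2.327 0.946
endloop
endfacet
facet normal 0.049 0.687 -0.725
outer loop
vertex -0.104 3.281 0.085
vertex 0.95 3.173 0.054
vertex 0.336 2.567 -0.562
endloop
endfacet
facet normal -0.757 -0.628 0.178
outer loop
vertex -0.104 3.281 0.085
vertex 0.336 2.567 -0.562
vertex 0.89 2.327 0.946
endloop
endfacet
facet normal 0.050 0.687 -0.725
outer loop
vertex 0.336 2.567 -0.562
vertex 0.95 3.173 0.054
vertex 1.39 2.458 -0.593
endloop
endfacet
facet normal -0.106 -0.987 -0.118
outer loop
vertex 0.336 2.567 -0.562
vertex 1.39 2.458 -0.593
vertex 0.89 2.327 0.946
endloop
endfacet

endsolid


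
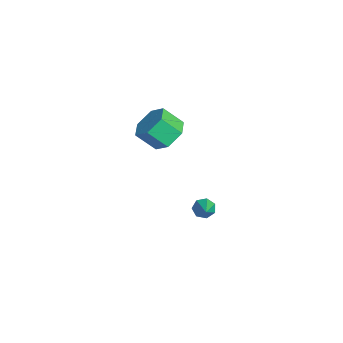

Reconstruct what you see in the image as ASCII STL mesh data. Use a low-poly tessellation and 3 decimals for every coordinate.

solid 
facet normal -0.832 0.142 -0.536
outer loop
vertex -0.24 1.565 -4.002
vertex -0.554 1.512 -3.528
vertex -0.328 1.985 -3.754
endloop
endfacet
facet normal 0.772 0.435 -0.463
outer loop
vertex -0.24 1.565 -4.002
vertex -0.328 1.985 -3.754
vertex 0.654 1.308 -2.752
endloop
endfacet
facet normal -0.832 0.141 -0.536
outer loop
vertex -0.328 1.985 -3.754
vertex -0.554 1.512 -3.528
vertex -0.586 2.048 -3.337
endloop
endfacet
facet normal 0.454 0.878 0.148
outer loop
vertex -0.328 1.985 -3.754
vertex -0.586 2.048 -3.337
vertex 0.654 1.308 -2.752
endloop
endfacet
facet normal -0.833 0.141 -0.535
outer loop
vertex -0.586 2.048 -3.337
vertex -0.554 1.512 -3.528
vertex -0.819 1.708 -3.064
endloop
endfacet
facet normal 0.004 0.624 0.781
outer loop
vertex -0.586 2.048 -3.337
vertex -0.819 1.708 -3.064
vertex 0.654 1.308 -2.752
endloop
endfacet
facet normal -0.832 0.143 -0.536
outer loop
vertex -0.819 1.708 -3.064
vertex -0.554 1.512 -3.528
vertex -0.853 1.221 -3.141
endloop
endfacet
facet normal -0.240 -0.135 0.961
outer loop
vertex -0.819 1.708 -3.064
vertex -0.853 1.221 -3.141
vertex 0.654 1.308 -2.752
endloop
endfacet
facet normal -0.832 0.141 -0.537
outer loop
vertex -0.853 1.221 -3.141
vertex -0.554 1.512 -3.528
vertex -0.661 0.953 -3.509
endloop
endfacet
facet normal -0.095 -0.828 0.553
outer loop
vertex -0.853 1.221 -3.141
vertex -0.661 0.953 -3.509
vertex 0.654 1.308 -2.752
endloop
endfacet
facet normal -0.833 0.141 -0.536
outer loop
vertex -0.661 0.953 -3.509
vertex -0.554 1.512 -3.528
vertex -0.388 1.106 -3.893
endloop
endfacet
facet normal 0.331 -0.934 -0.137
outer loop
vertex -0.661 0.953 -3.509
vertex -0.388 1.106 -3.893
vertex 0.654 1.308 -2.752
endloop
endfacet
facet normal -0.833 0.141 -0.536
outer loop
vertex -0.388 1.106 -3.893
vertex -0.554 1.512 -3.528
vertex -0.24 1.565 -4.002
endloop
endfacet
facet normal 0.717 -0.371 -0.589
outer loop
vertex -0.388 1.106 -3.893
vertex -0.24 1.565 -4.002
vertex 0.654 1.308 -2.752
endloop
endfacet
facet normal 0.212 0.677 -0.705
outer loop
vertex 0.231 0.276 2.712
vertex -0.402 -0.14 2.122
vertex -0.685 0.563 2.712
endloop
endfacet
facet normal 0.211 0.672 0.710
outer loop
vertex 0.231 0.276 2.712
vertex -0.685 0.563 2.712
vertex -0.045 -0.604 3.628
endloop
endfacet
facet normal 0.211 0.672 0.710
outer loop
vertex -0.045 -0.604 3.628
vertex -0.685 0.563 2.712
vertex -0.961 -0.317 3.628
endloop
endfacet
facet normal -0.212 -0.677 0.705
outer loop
vertex -0.045 -0.604 3.628
vertex -0.961 -0.317 3.628
vertex -0.678 -1.02 3.038
endloop
endfacet
facet normal 0.212 0.677 -0.705
outer loop
vertex -0.685 0.563 2.712
vertex -0.402 -0.14 2.122
vertex -1.318 0.147 2.122
endloop
endfacet
facet normal -0.721 0.595 0.354
outer loop
vertex -0.685 0.563 2.712
vertex -1.318 0.147 2.122
vertex -0.961 -0.317 3.628
endloop
endfacet
facet normal -0.721 0.595 0.354
outer loop
vertex -0.961 -0.317 3.628
vertex -1.318 0.147 2.122
vertex -1.594 -0.733 3.038
endloop
endfacet
facet normal -0.212 -0.677 0.705
outer loop
vertex -0.961 -0.317 3.628
vertex -1.594 -0.733 3.038
vertex -0.678 -1.02 3.038
endloop
endfacet
facet normal 0.212 0.677 -0.705
outer loop
vertex -1.318 0.147 2.122
vertex -0.402 -0.14 2.122
vertex -1.035 -0.556 1.532
endloop
endfacet
facet normal -0.932 -0.077 -0.355
outer loop
vertex -1.318 0.147 2.122
vertex -1.035 -0.556 1.532
vertex -1.594 -0.733 3.038
endloop
endfacet
facet normal -0.932 -0.077 -0.355
outer loop
vertex -1.594 -0.733 3.038
vertex -1.035 -0.556 1.532
vertex -1.311 -1.436 2.448
endloop
endfacet
facet normal -0.212 -0.677 0.705
outer loop
vertex -1.594 -0.733 3.038
vertex -1.311 -1.436 2.448
vertex -0.678 -1.02 3.038
endloop
endfacet
facet normal 0.212 0.677 -0.705
outer loop
vertex -1.035 -0.556 1.532
vertex -0.402 -0.14 2.122
vertex -0.119 -0.843 1.532
endloop
endfacet
facet normal -0.211 -0.672 -0.710
outer loop
vertex -1.035 -0.556 1.532
vertex -0.119 -0.843 1.532
vertex -1.311 -1.436 2.448
endloop
endfacet
facet normal -0.211 -0.672 -0.710
outer loop
vertex -1.311 -1.436 2.448
vertex -0.119 -0.843 1.532
vertex -0.395 -1.723 2.448
endloop
endfacet
facet normal -0.212 -0.677 0.705
outer loop
vertex -1.311 -1.436 2.448
vertex -0.395 -1.723 2.448
vertex -0.678 -1.02 3.038
endloop
endfacet
facet normal 0.212 0.677 -0.705
outer loop
vertex -0.119 -0.843 1.532
vertex -0.402 -0.14 2.122
vertex 0.514 -0.427 2.122
endloop
endfacet
facet normal 0.721 -0.595 -0.354
outer loop
vertex -0.119 -0.843 1.532
vertex 0.514 -0.427 2.122
vertex -0.395 -1.723 2.448
endloop
endfacet
facet normal 0.721 -0.595 -0.354
outer loop
vertex -0.395 -1.723 2.448
vertex 0.514 -0.427 2.122
vertex 0.238 -1.307 3.038
endloop
endfacet
facet normal -0.212 -0.677 0.705
outer loop
vertex -0.395 -1.723 2.448
vertex 0.238 -1.307 3.038
vertex -0.678 -1.02 3.038
endloop
endfacet
facet normal 0.212 0.677 -0.705
outer loop
vertex 0.514 -0.427 2.122
vertex -0.402 -0.14 2.122
vertex 0.231 0.276 2.712
endloop
endfacet
facet normal 0.932 0.077 0.355
outer loop
vertex 0.514 -0.427 2.122
vertex 0.231 0.276 2.712
vertex 0.238 -1.307 3.038
endloop
endfacet
facet normal 0.932 0.077 0.355
outer loop
vertex 0.238 -1.307 3.038
vertex 0.231 0.276 2.712
vertex -0.045 -0.604 3.628
endloop
endfacet
facet normal -0.212 -0.677 0.705
outer loop
vertex 0.238 -1.307 3.038
vertex -0.045 -0.604 3.628
vertex -0.678 -1.02 3.038
endloop
endfacet

endsolid


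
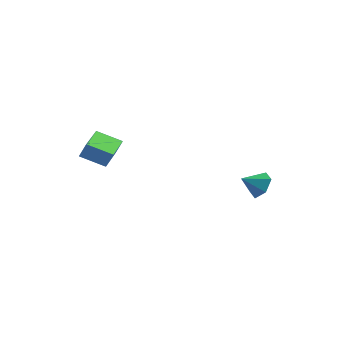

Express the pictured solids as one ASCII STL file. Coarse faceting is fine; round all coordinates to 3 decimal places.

solid 
facet normal -0.847 -0.334 0.412
outer loop
vertex -2.746 -4.637 2.133
vertex -3.394 -2.687 2.383
vertex -3.243 -4.668 1.086
endloop
endfacet
facet normal 0.313 -0.942 -0.121
outer loop
vertex -1.786 -4.093 0.377
vertex -2.746 -4.637 2.133
vertex -3.243 -4.668 1.086
endloop
endfacet
facet normal -0.847 -0.335 0.413
outer loop
vertex -3.243 -4.668 1.086
vertex -3.394 -2.687 2.383
vertex -3.892 -2.718 1.336
endloop
endfacet
facet normal -0.429 -0.027 -0.903
outer loop
vertex -3.892 -2.718 1.336
vertex -1.786 -4.093 0.377
vertex -3.243 -4.668 1.086
endloop
endfacet
facet normal 0.429 0.027 0.903
outer loop
vertex -2.746 -4.637 2.133
vertex -1.937 -2.112 1.674
vertex -3.394 -2.687 2.383
endloop
endfacet
facet normal 0.313 -0.942 -0.121
outer loop
vertex -1.288 -4.062 1.424
vertex -2.746 -4.637 2.133
vertex -1.786 -4.093 0.377
endloop
endfacet
facet normal 0.429 0.027 0.903
outer loop
vertex -1.288 -4.062 1.424
vertex -1.937 -2.112 1.674
vertex -2.746 -4.637 2.133
endloop
endfacet
facet normal -0.313 0.942 0.121
outer loop
vertex -3.394 -2.687 2.383
vertex -1.937 -2.112 1.674
vertex -3.892 -2.718 1.336
endloop
endfacet
facet normal -0.429 -0.027 -0.903
outer loop
vertex -2.434 -2.143 0.627
vertex -1.786 -4.093 0.377
vertex -3.892 -2.718 1.336
endloop
endfacet
facet normal -0.313 0.942 0.121
outer loop
vertex -3.892 -2.718 1.336
vertex -1.937 -2.112 1.674
vertex -2.434 -2.143 0.627
endloop
endfacet
facet normal 0.847 0.334 -0.413
outer loop
vertex -2.434 -2.143 0.627
vertex -1.288 -4.062 1.424
vertex -1.786 -4.093 0.377
endloop
endfacet
facet normal 0.847 0.335 -0.412
outer loop
vertex -1.937 -2.112 1.674
vertex -1.288 -4.062 1.424
vertex -2.434 -2.143 0.627
endloop
endfacet
facet normal 0.542 0.662 -0.517
outer loop
vertex 4.336 4.392 -2.392
vertex 3.564 4.46 -3.115
vertex 3.566 5.111 -2.279
endloop
endfacet
facet normal 0.066 -0.085 0.994
outer loop
vertex 4.336 4.392 -2.392
vertex 3.566 5.111 -2.279
vertex 2.776 3.5 -2.365
endloop
endfacet
facet normal 0.543 0.662 -0.517
outer loop
vertex 3.566 5.111 -2.279
vertex 3.564 4.46 -3.115
vertex 2.794 5.18 -3.002
endloop
endfacet
facet normal -0.643 0.277 0.713
outer loop
vertex 3.566 5.111 -2.279
vertex 2.794 5.18 -3.002
vertex 2.776 3.5 -2.365
endloop
endfacet
facet normal 0.543 0.662 -0.517
outer loop
vertex 2.794 5.18 -3.002
vertex 3.564 4.46 -3.115
vertex 2.792 4.528 -3.838
endloop
endfacet
facet normal -1.000 0.009 -0.005
outer loop
vertex 2.794 5.18 -3.002
vertex 2.792 4.528 -3.838
vertex 2.776 3.5 -2.365
endloop
endfacet
facet normal 0.543 0.662 -0.517
outer loop
vertex 2.792 4.528 -3.838
vertex 3.564 4.46 -3.115
vertex 3.562 3.808 -3.951
endloop
endfacet
facet normal -0.647 -0.622 -0.441
outer loop
vertex 2.792 4.528 -3.838
vertex 3.562 3.808 -3.951
vertex 2.776 3.5 -2.365
endloop
endfacet
facet normal 0.543 0.662 -0.517
outer loop
vertex 3.562 3.808 -3.951
vertex 3.564 4.46 -3.115
vertex 4.334 3.74 -3.228
endloop
endfacet
facet normal 0.063 -0.985 -0.160
outer loop
vertex 3.562 3.808 -3.951
vertex 4.334 3.74 -3.228
vertex 2.776 3.5 -2.365
endloop
endfacet
facet normal 0.543 0.662 -0.517
outer loop
vertex 4.334 3.74 -3.228
vertex 3.564 4.46 -3.115
vertex 4.336 4.392 -2.392
endloop
endfacet
facet normal 0.419 -0.716 0.558
outer loop
vertex 4.334 3.74 -3.228
vertex 4.336 4.392 -2.392
vertex 2.776 3.5 -2.365
endloop
endfacet

endsolid


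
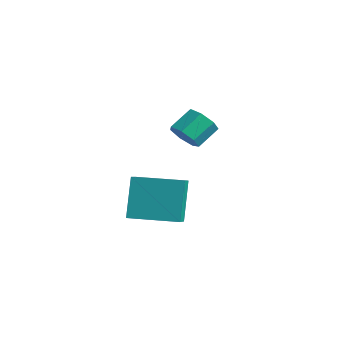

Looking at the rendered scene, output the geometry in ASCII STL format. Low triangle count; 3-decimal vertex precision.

solid 
facet normal -0.700 -0.714 0.007
outer loop
vertex 0.177 -1.83 0.619
vertex -0.442 -1.228 0.177
vertex 0.814 -2.471 -1.142
endloop
endfacet
facet normal 0.638 -0.620 0.457
outer loop
vertex 2.262 -0.992 -1.157
vertex 0.177 -1.83 0.619
vertex 0.814 -2.471 -1.142
endloop
endfacet
facet normal -0.700 -0.714 0.007
outer loop
vertex 0.814 -2.471 -1.142
vertex -0.442 -1.228 0.177
vertex 0.195 -1.869 -1.585
endloop
endfacet
facet normal 0.322 -0.324 -0.890
outer loop
vertex 0.195 -1.869 -1.585
vertex 2.262 -0.992 -1.157
vertex 0.814 -2.471 -1.142
endloop
endfacet
facet normal -0.321 0.323 0.890
outer loop
vertex 0.177 -1.83 0.619
vertex 1.006 0.251 0.162
vertex -0.442 -1.228 0.177
endloop
endfacet
facet normal 0.638 -0.620 0.456
outer loop
vertex 1.625 -0.351 0.605
vertex 0.177 -1.83 0.619
vertex 2.262 -0.992 -1.157
endloop
endfacet
facet normal -0.322 0.324 0.890
outer loop
vertex 1.625 -0.351 0.605
vertex 1.006 0.251 0.162
vertex 0.177 -1.83 0.619
endloop
endfacet
facet normal -0.638 0.620 -0.456
outer loop
vertex -0.442 -1.228 0.177
vertex 1.006 0.251 0.162
vertex 0.195 -1.869 -1.585
endloop
endfacet
facet normal 0.321 -0.323 -0.890
outer loop
vertex 1.643 -0.39 -1.599
vertex 2.262 -0.992 -1.157
vertex 0.195 -1.869 -1.585
endloop
endfacet
facet normal -0.638 0.620 -0.457
outer loop
vertex 0.195 -1.869 -1.585
vertex 1.006 0.251 0.162
vertex 1.643 -0.39 -1.599
endloop
endfacet
facet normal 0.700 0.714 -0.007
outer loop
vertex 1.643 -0.39 -1.599
vertex 1.625 -0.351 0.605
vertex 2.262 -0.992 -1.157
endloop
endfacet
facet normal 0.700 0.714 -0.007
outer loop
vertex 1.006 0.251 0.162
vertex 1.625 -0.351 0.605
vertex 1.643 -0.39 -1.599
endloop
endfacet
facet normal 0.057 -0.813 -0.579
outer loop
vertex -2.046 2.613 0.48
vertex -2.824 2.652 0.348
vertex -2.237 2.986 -0.063
endloop
endfacet
facet normal 0.959 0.207 -0.195
outer loop
vertex -2.046 2.613 0.48
vertex -2.237 2.986 -0.063
vertex -2.118 3.629 1.205
endloop
endfacet
facet normal 0.958 0.208 -0.196
outer loop
vertex -2.118 3.629 1.205
vertex -2.237 2.986 -0.063
vertex -2.31 4.002 0.662
endloop
endfacet
facet normal -0.058 0.813 0.579
outer loop
vertex -2.118 3.629 1.205
vertex -2.31 4.002 0.662
vertex -2.896 3.668 1.072
endloop
endfacet
facet normal 0.057 -0.813 -0.580
outer loop
vertex -2.237 2.986 -0.063
vertex -2.824 2.652 0.348
vertex -2.87 3.108 -0.296
endloop
endfacet
facet normal 0.379 0.555 -0.740
outer loop
vertex -2.237 2.986 -0.063
vertex -2.87 3.108 -0.296
vertex -2.31 4.002 0.662
endloop
endfacet
facet normal 0.379 0.555 -0.740
outer loop
vertex -2.31 4.002 0.662
vertex -2.87 3.108 -0.296
vertex -2.943 4.124 0.429
endloop
endfacet
facet normal -0.057 0.812 0.580
outer loop
vertex -2.31 4.002 0.662
vertex -2.943 4.124 0.429
vertex -2.896 3.668 1.072
endloop
endfacet
facet normal 0.058 -0.813 -0.580
outer loop
vertex -2.87 3.108 -0.296
vertex -2.824 2.652 0.348
vertex -3.468 2.886 -0.045
endloop
endfacet
facet normal -0.485 0.484 -0.728
outer loop
vertex -2.87 3.108 -0.296
vertex -3.468 2.886 -0.045
vertex -2.943 4.124 0.429
endloop
endfacet
facet normal -0.485 0.484 -0.728
outer loop
vertex -2.943 4.124 0.429
vertex -3.468 2.886 -0.045
vertex -3.541 3.902 0.68
endloop
endfacet
facet normal -0.058 0.812 0.580
outer loop
vertex -2.943 4.124 0.429
vertex -3.541 3.902 0.68
vertex -2.896 3.668 1.072
endloop
endfacet
facet normal 0.058 -0.813 -0.579
outer loop
vertex -3.468 2.886 -0.045
vertex -2.824 2.652 0.348
vertex -3.581 2.488 0.502
endloop
endfacet
facet normal -0.985 0.049 -0.168
outer loop
vertex -3.468 2.886 -0.045
vertex -3.581 2.488 0.502
vertex -3.541 3.902 0.68
endloop
endfacet
facet normal -0.985 0.049 -0.166
outer loop
vertex -3.541 3.902 0.68
vertex -3.581 2.488 0.502
vertex -3.653 3.504 1.227
endloop
endfacet
facet normal -0.057 0.813 0.580
outer loop
vertex -3.541 3.902 0.68
vertex -3.653 3.504 1.227
vertex -2.896 3.668 1.072
endloop
endfacet
facet normal 0.058 -0.813 -0.580
outer loop
vertex -3.581 2.488 0.502
vertex -2.824 2.652 0.348
vertex -3.124 2.214 0.932
endloop
endfacet
facet normal -0.742 -0.423 0.519
outer loop
vertex -3.581 2.488 0.502
vertex -3.124 2.214 0.932
vertex -3.653 3.504 1.227
endloop
endfacet
facet normal -0.743 -0.423 0.519
outer loop
vertex -3.653 3.504 1.227
vertex -3.124 2.214 0.932
vertex -3.196 3.229 1.657
endloop
endfacet
facet normal -0.057 0.812 0.580
outer loop
vertex -3.653 3.504 1.227
vertex -3.196 3.229 1.657
vertex -2.896 3.668 1.072
endloop
endfacet
facet normal 0.057 -0.813 -0.580
outer loop
vertex -3.124 2.214 0.932
vertex -2.824 2.652 0.348
vertex -2.44 2.269 0.922
endloop
endfacet
facet normal 0.058 -0.578 0.814
outer loop
vertex -3.124 2.214 0.932
vertex -2.44 2.269 0.922
vertex -3.196 3.229 1.657
endloop
endfacet
facet normal 0.059 -0.577 0.815
outer loop
vertex -3.196 3.229 1.657
vertex -2.44 2.269 0.922
vertex -2.513 3.285 1.647
endloop
endfacet
facet normal -0.058 0.813 0.580
outer loop
vertex -3.196 3.229 1.657
vertex -2.513 3.285 1.647
vertex -2.896 3.668 1.072
endloop
endfacet
facet normal 0.058 -0.812 -0.581
outer loop
vertex -2.44 2.269 0.922
vertex -2.824 2.652 0.348
vertex -2.046 2.613 0.48
endloop
endfacet
facet normal 0.816 -0.296 0.497
outer loop
vertex -2.44 2.269 0.922
vertex -2.046 2.613 0.48
vertex -2.513 3.285 1.647
endloop
endfacet
facet normal 0.815 -0.297 0.497
outer loop
vertex -2.513 3.285 1.647
vertex -2.046 2.613 0.48
vertex -2.118 3.629 1.205
endloop
endfacet
facet normal -0.058 0.812 0.580
outer loop
vertex -2.513 3.285 1.647
vertex -2.118 3.629 1.205
vertex -2.896 3.668 1.072
endloop
endfacet

endsolid


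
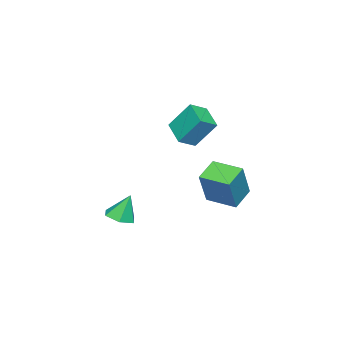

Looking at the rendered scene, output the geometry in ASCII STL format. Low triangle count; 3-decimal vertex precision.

solid 
facet normal -0.776 0.435 -0.457
outer loop
vertex -3.899 -0.38 4.01
vertex -3.02 0.63 3.48
vertex -3.623 -1.351 2.618
endloop
endfacet
facet normal -0.610 -0.701 0.368
outer loop
vertex -2.84 -1.79 3.08
vertex -3.899 -0.38 4.01
vertex -3.623 -1.351 2.618
endloop
endfacet
facet normal -0.776 0.435 -0.457
outer loop
vertex -3.623 -1.351 2.618
vertex -3.02 0.63 3.48
vertex -2.744 -0.341 2.088
endloop
endfacet
facet normal 0.161 -0.565 -0.809
outer loop
vertex -2.744 -0.341 2.088
vertex -2.84 -1.79 3.08
vertex -3.623 -1.351 2.618
endloop
endfacet
facet normal -0.161 0.565 0.809
outer loop
vertex -3.899 -0.38 4.01
vertex -2.237 0.191 3.942
vertex -3.02 0.63 3.48
endloop
endfacet
facet normal -0.610 -0.701 0.368
outer loop
vertex -3.116 -0.819 4.472
vertex -3.899 -0.38 4.01
vertex -2.84 -1.79 3.08
endloop
endfacet
facet normal -0.161 0.565 0.809
outer loop
vertex -3.116 -0.819 4.472
vertex -2.237 0.191 3.942
vertex -3.899 -0.38 4.01
endloop
endfacet
facet normal 0.610 0.701 -0.368
outer loop
vertex -3.02 0.63 3.48
vertex -2.237 0.191 3.942
vertex -2.744 -0.341 2.088
endloop
endfacet
facet normal 0.161 -0.565 -0.809
outer loop
vertex -1.961 -0.78 2.55
vertex -2.84 -1.79 3.08
vertex -2.744 -0.341 2.088
endloop
endfacet
facet normal 0.610 0.701 -0.368
outer loop
vertex -2.744 -0.341 2.088
vertex -2.237 0.191 3.942
vertex -1.961 -0.78 2.55
endloop
endfacet
facet normal 0.776 -0.435 0.457
outer loop
vertex -1.961 -0.78 2.55
vertex -3.116 -0.819 4.472
vertex -2.84 -1.79 3.08
endloop
endfacet
facet normal 0.776 -0.435 0.457
outer loop
vertex -2.237 0.191 3.942
vertex -3.116 -0.819 4.472
vertex -1.961 -0.78 2.55
endloop
endfacet
facet normal -0.901 0.066 0.429
outer loop
vertex -2.615 0.633 1.363
vertex -2.547 2.188 1.266
vertex -3.484 0.557 -0.448
endloop
endfacet
facet normal -0.043 -0.997 0.062
outer loop
vertex -2.313 0.472 -1.006
vertex -2.615 0.633 1.363
vertex -3.484 0.557 -0.448
endloop
endfacet
facet normal -0.901 0.066 0.429
outer loop
vertex -3.484 0.557 -0.448
vertex -2.547 2.188 1.266
vertex -3.416 2.113 -0.545
endloop
endfacet
facet normal -0.432 -0.037 -0.901
outer loop
vertex -3.416 2.113 -0.545
vertex -2.313 0.472 -1.006
vertex -3.484 0.557 -0.448
endloop
endfacet
facet normal 0.432 0.037 0.901
outer loop
vertex -2.615 0.633 1.363
vertex -1.376 2.103 0.708
vertex -2.547 2.188 1.266
endloop
endfacet
facet normal -0.044 -0.997 0.062
outer loop
vertex -1.444 0.547 0.805
vertex -2.615 0.633 1.363
vertex -2.313 0.472 -1.006
endloop
endfacet
facet normal 0.432 0.037 0.901
outer loop
vertex -1.444 0.547 0.805
vertex -1.376 2.103 0.708
vertex -2.615 0.633 1.363
endloop
endfacet
facet normal 0.043 0.997 -0.062
outer loop
vertex -2.547 2.188 1.266
vertex -1.376 2.103 0.708
vertex -3.416 2.113 -0.545
endloop
endfacet
facet normal -0.432 -0.037 -0.901
outer loop
vertex -2.245 2.027 -1.103
vertex -2.313 0.472 -1.006
vertex -3.416 2.113 -0.545
endloop
endfacet
facet normal 0.043 0.997 -0.063
outer loop
vertex -3.416 2.113 -0.545
vertex -1.376 2.103 0.708
vertex -2.245 2.027 -1.103
endloop
endfacet
facet normal 0.901 -0.066 -0.429
outer loop
vertex -2.245 2.027 -1.103
vertex -1.444 0.547 0.805
vertex -2.313 0.472 -1.006
endloop
endfacet
facet normal 0.901 -0.066 -0.429
outer loop
vertex -1.376 2.103 0.708
vertex -1.444 0.547 0.805
vertex -2.245 2.027 -1.103
endloop
endfacet
facet normal 0.217 -0.279 -0.935
outer loop
vertex -1.15 -4.207 -2.665
vertex -1.812 -3.824 -2.933
vertex -1.106 -3.429 -2.887
endloop
endfacet
facet normal 0.785 0.129 0.606
outer loop
vertex -1.15 -4.207 -2.665
vertex -1.106 -3.429 -2.887
vertex -2.128 -3.416 -1.567
endloop
endfacet
facet normal 0.217 -0.279 -0.935
outer loop
vertex -1.106 -3.429 -2.887
vertex -1.812 -3.824 -2.933
vertex -1.768 -3.046 -3.155
endloop
endfacet
facet normal 0.388 0.874 0.292
outer loop
vertex -1.106 -3.429 -2.887
vertex -1.768 -3.046 -3.155
vertex -2.128 -3.416 -1.567
endloop
endfacet
facet normal 0.218 -0.279 -0.935
outer loop
vertex -1.768 -3.046 -3.155
vertex -1.812 -3.824 -2.933
vertex -2.474 -3.442 -3.201
endloop
endfacet
facet normal -0.492 0.866 0.090
outer loop
vertex -1.768 -3.046 -3.155
vertex -2.474 -3.442 -3.201
vertex -2.128 -3.416 -1.567
endloop
endfacet
facet normal 0.217 -0.280 -0.935
outer loop
vertex -2.474 -3.442 -3.201
vertex -1.812 -3.824 -2.933
vertex -2.517 -4.219 -2.978
endloop
endfacet
facet normal -0.972 0.112 0.204
outer loop
vertex -2.474 -3.442 -3.201
vertex -2.517 -4.219 -2.978
vertex -2.128 -3.416 -1.567
endloop
endfacet
facet normal 0.217 -0.280 -0.935
outer loop
vertex -2.517 -4.219 -2.978
vertex -1.812 -3.824 -2.933
vertex -1.855 -4.602 -2.71
endloop
endfacet
facet normal -0.576 -0.632 0.519
outer loop
vertex -2.517 -4.219 -2.978
vertex -1.855 -4.602 -2.71
vertex -2.128 -3.416 -1.567
endloop
endfacet
facet normal 0.217 -0.280 -0.935
outer loop
vertex -1.855 -4.602 -2.71
vertex -1.812 -3.824 -2.933
vertex -1.15 -4.207 -2.665
endloop
endfacet
facet normal 0.304 -0.624 0.720
outer loop
vertex -1.855 -4.602 -2.71
vertex -1.15 -4.207 -2.665
vertex -2.128 -3.416 -1.567
endloop
endfacet

endsolid


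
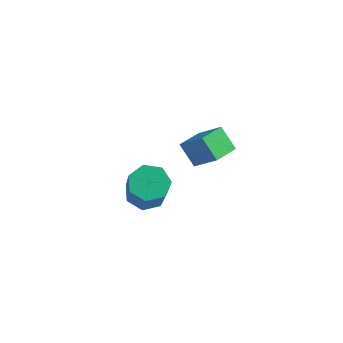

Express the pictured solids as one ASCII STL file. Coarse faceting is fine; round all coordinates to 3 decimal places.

solid 
facet normal -0.720 0.082 -0.689
outer loop
vertex -0.907 1.675 -3.152
vertex -0.711 2.806 -3.223
vertex -0.1 1.481 -4.018
endloop
endfacet
facet normal -0.170 -0.984 0.062
outer loop
vertex 1.031 1.354 -2.937
vertex -0.907 1.675 -3.152
vertex -0.1 1.481 -4.018
endloop
endfacet
facet normal -0.720 0.081 -0.689
outer loop
vertex -0.1 1.481 -4.018
vertex -0.711 2.806 -3.223
vertex 0.096 2.612 -4.09
endloop
endfacet
facet normal 0.672 -0.162 -0.722
outer loop
vertex 0.096 2.612 -4.09
vertex 1.031 1.354 -2.937
vertex -0.1 1.481 -4.018
endloop
endfacet
facet normal -0.672 0.162 0.722
outer loop
vertex -0.907 1.675 -3.152
vertex 0.42 2.679 -2.142
vertex -0.711 2.806 -3.223
endloop
endfacet
facet normal -0.170 -0.984 0.062
outer loop
vertex 0.224 1.548 -2.07
vertex -0.907 1.675 -3.152
vertex 1.031 1.354 -2.937
endloop
endfacet
facet normal -0.673 0.163 0.722
outer loop
vertex 0.224 1.548 -2.07
vertex 0.42 2.679 -2.142
vertex -0.907 1.675 -3.152
endloop
endfacet
facet normal 0.170 0.984 -0.062
outer loop
vertex -0.711 2.806 -3.223
vertex 0.42 2.679 -2.142
vertex 0.096 2.612 -4.09
endloop
endfacet
facet normal 0.673 -0.162 -0.722
outer loop
vertex 1.227 2.485 -3.008
vertex 1.031 1.354 -2.937
vertex 0.096 2.612 -4.09
endloop
endfacet
facet normal 0.170 0.984 -0.062
outer loop
vertex 0.096 2.612 -4.09
vertex 0.42 2.679 -2.142
vertex 1.227 2.485 -3.008
endloop
endfacet
facet normal 0.720 -0.082 0.689
outer loop
vertex 1.227 2.485 -3.008
vertex 0.224 1.548 -2.07
vertex 1.031 1.354 -2.937
endloop
endfacet
facet normal 0.720 -0.081 0.689
outer loop
vertex 0.42 2.679 -2.142
vertex 0.224 1.548 -2.07
vertex 1.227 2.485 -3.008
endloop
endfacet
facet normal -0.352 0.426 -0.833
outer loop
vertex 0.688 -2.258 -3.041
vertex -0.052 -2.133 -2.664
vertex 0.617 -1.625 -2.687
endloop
endfacet
facet normal 0.930 0.253 -0.265
outer loop
vertex 0.688 -2.258 -3.041
vertex 0.617 -1.625 -2.687
vertex 1.412 -3.132 -1.334
endloop
endfacet
facet normal 0.931 0.254 -0.264
outer loop
vertex 1.412 -3.132 -1.334
vertex 0.617 -1.625 -2.687
vertex 1.34 -2.499 -0.979
endloop
endfacet
facet normal 0.353 -0.427 0.833
outer loop
vertex 1.412 -3.132 -1.334
vertex 1.34 -2.499 -0.979
vertex 0.672 -3.007 -0.956
endloop
endfacet
facet normal -0.353 0.427 -0.833
outer loop
vertex 0.617 -1.625 -2.687
vertex -0.052 -2.133 -2.664
vertex 0.042 -1.375 -2.315
endloop
endfacet
facet normal 0.503 0.837 0.215
outer loop
vertex 0.617 -1.625 -2.687
vertex 0.042 -1.375 -2.315
vertex 1.34 -2.499 -0.979
endloop
endfacet
facet normal 0.504 0.837 0.215
outer loop
vertex 1.34 -2.499 -0.979
vertex 0.042 -1.375 -2.315
vertex 0.765 -2.248 -0.608
endloop
endfacet
facet normal 0.352 -0.425 0.834
outer loop
vertex 1.34 -2.499 -0.979
vertex 0.765 -2.248 -0.608
vertex 0.672 -3.007 -0.956
endloop
endfacet
facet normal -0.353 0.427 -0.833
outer loop
vertex 0.042 -1.375 -2.315
vertex -0.052 -2.133 -2.664
vertex -0.604 -1.696 -2.206
endloop
endfacet
facet normal -0.303 0.790 0.533
outer loop
vertex 0.042 -1.375 -2.315
vertex -0.604 -1.696 -2.206
vertex 0.765 -2.248 -0.608
endloop
endfacet
facet normal -0.303 0.791 0.532
outer loop
vertex 0.765 -2.248 -0.608
vertex -0.604 -1.696 -2.206
vertex 0.12 -2.569 -0.498
endloop
endfacet
facet normal 0.354 -0.425 0.833
outer loop
vertex 0.765 -2.248 -0.608
vertex 0.12 -2.569 -0.498
vertex 0.672 -3.007 -0.956
endloop
endfacet
facet normal -0.354 0.426 -0.833
outer loop
vertex -0.604 -1.696 -2.206
vertex -0.052 -2.133 -2.664
vertex -0.833 -2.346 -2.441
endloop
endfacet
facet normal -0.881 0.148 0.449
outer loop
vertex -0.604 -1.696 -2.206
vertex -0.833 -2.346 -2.441
vertex 0.12 -2.569 -0.498
endloop
endfacet
facet normal -0.881 0.148 0.449
outer loop
vertex 0.12 -2.569 -0.498
vertex -0.833 -2.346 -2.441
vertex -0.11 -3.22 -0.734
endloop
endfacet
facet normal 0.353 -0.427 0.833
outer loop
vertex 0.12 -2.569 -0.498
vertex -0.11 -3.22 -0.734
vertex 0.672 -3.007 -0.956
endloop
endfacet
facet normal -0.354 0.426 -0.833
outer loop
vertex -0.833 -2.346 -2.441
vertex -0.052 -2.133 -2.664
vertex -0.475 -2.836 -2.844
endloop
endfacet
facet normal -0.796 -0.604 0.028
outer loop
vertex -0.833 -2.346 -2.441
vertex -0.475 -2.836 -2.844
vertex -0.11 -3.22 -0.734
endloop
endfacet
facet normal -0.795 -0.605 0.027
outer loop
vertex -0.11 -3.22 -0.734
vertex -0.475 -2.836 -2.844
vertex 0.249 -3.71 -1.137
endloop
endfacet
facet normal 0.353 -0.427 0.833
outer loop
vertex -0.11 -3.22 -0.734
vertex 0.249 -3.71 -1.137
vertex 0.672 -3.007 -0.956
endloop
endfacet
facet normal -0.353 0.426 -0.833
outer loop
vertex -0.475 -2.836 -2.844
vertex -0.052 -2.133 -2.664
vertex 0.203 -2.797 -3.111
endloop
endfacet
facet normal -0.112 -0.903 -0.415
outer loop
vertex -0.475 -2.836 -2.844
vertex 0.203 -2.797 -3.111
vertex 0.249 -3.71 -1.137
endloop
endfacet
facet normal -0.112 -0.903 -0.415
outer loop
vertex 0.249 -3.71 -1.137
vertex 0.203 -2.797 -3.111
vertex 0.926 -3.671 -1.404
endloop
endfacet
facet normal 0.353 -0.427 0.833
outer loop
vertex 0.249 -3.71 -1.137
vertex 0.926 -3.671 -1.404
vertex 0.672 -3.007 -0.956
endloop
endfacet
facet normal -0.353 0.426 -0.833
outer loop
vertex 0.203 -2.797 -3.111
vertex -0.052 -2.133 -2.664
vertex 0.688 -2.258 -3.041
endloop
endfacet
facet normal 0.657 -0.521 -0.545
outer loop
vertex 0.203 -2.797 -3.111
vertex 0.688 -2.258 -3.041
vertex 0.926 -3.671 -1.404
endloop
endfacet
facet normal 0.657 -0.521 -0.545
outer loop
vertex 0.926 -3.671 -1.404
vertex 0.688 -2.258 -3.041
vertex 1.412 -3.132 -1.334
endloop
endfacet
facet normal 0.353 -0.427 0.833
outer loop
vertex 0.926 -3.671 -1.404
vertex 1.412 -3.132 -1.334
vertex 0.672 -3.007 -0.956
endloop
endfacet

endsolid


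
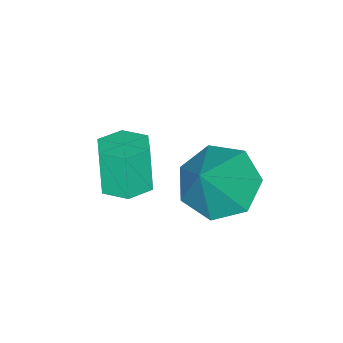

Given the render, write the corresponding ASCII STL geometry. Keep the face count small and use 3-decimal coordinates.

solid 
facet normal -0.612 -0.102 -0.785
outer loop
vertex -2.198 2.257 0.789
vertex -2.786 2.022 1.278
vertex -2.603 2.763 1.039
endloop
endfacet
facet normal 0.762 0.644 -0.070
outer loop
vertex -2.198 2.257 0.789
vertex -2.603 2.763 1.039
vertex -1.974 2.158 2.322
endloop
endfacet
facet normal -0.611 -0.102 -0.785
outer loop
vertex -2.603 2.763 1.039
vertex -2.786 2.022 1.278
vertex -3.146 2.711 1.468
endloop
endfacet
facet normal 0.184 0.921 0.344
outer loop
vertex -2.603 2.763 1.039
vertex -3.146 2.711 1.468
vertex -1.974 2.158 2.322
endloop
endfacet
facet normal -0.611 -0.102 -0.785
outer loop
vertex -3.146 2.711 1.468
vertex -2.786 2.022 1.278
vertex -3.418 2.14 1.754
endloop
endfacet
facet normal -0.314 0.540 0.781
outer loop
vertex -3.146 2.711 1.468
vertex -3.418 2.14 1.754
vertex -1.974 2.158 2.322
endloop
endfacet
facet normal -0.611 -0.102 -0.785
outer loop
vertex -3.418 2.14 1.754
vertex -2.786 2.022 1.278
vertex -3.215 1.48 1.682
endloop
endfacet
facet normal -0.356 -0.209 0.911
outer loop
vertex -3.418 2.14 1.754
vertex -3.215 1.48 1.682
vertex -1.974 2.158 2.322
endloop
endfacet
facet normal -0.611 -0.101 -0.785
outer loop
vertex -3.215 1.48 1.682
vertex -2.786 2.022 1.278
vertex -2.689 1.228 1.305
endloop
endfacet
facet normal 0.090 -0.766 0.637
outer loop
vertex -3.215 1.48 1.682
vertex -2.689 1.228 1.305
vertex -1.974 2.158 2.322
endloop
endfacet
facet normal -0.611 -0.101 -0.785
outer loop
vertex -2.689 1.228 1.305
vertex -2.786 2.022 1.278
vertex -2.236 1.574 0.908
endloop
endfacet
facet normal 0.686 -0.708 0.165
outer loop
vertex -2.689 1.228 1.305
vertex -2.236 1.574 0.908
vertex -1.974 2.158 2.322
endloop
endfacet
facet normal -0.611 -0.103 -0.785
outer loop
vertex -2.236 1.574 0.908
vertex -2.786 2.022 1.278
vertex -2.198 2.257 0.789
endloop
endfacet
facet normal 0.985 -0.081 -0.149
outer loop
vertex -2.236 1.574 0.908
vertex -2.198 2.257 0.789
vertex -1.974 2.158 2.322
endloop
endfacet
facet normal 0.146 0.166 -0.975
outer loop
vertex -1.733 0.782 0.889
vertex -2.125 0.445 0.773
vertex -2.23 0.959 0.845
endloop
endfacet
facet normal 0.312 0.928 0.206
outer loop
vertex -1.733 0.782 0.889
vertex -2.23 0.959 0.845
vertex -1.883 0.612 1.884
endloop
endfacet
facet normal 0.314 0.927 0.205
outer loop
vertex -1.883 0.612 1.884
vertex -2.23 0.959 0.845
vertex -2.38 0.79 1.839
endloop
endfacet
facet normal -0.148 -0.166 0.975
outer loop
vertex -1.883 0.612 1.884
vertex -2.38 0.79 1.839
vertex -2.275 0.275 1.767
endloop
endfacet
facet normal 0.148 0.167 -0.975
outer loop
vertex -2.23 0.959 0.845
vertex -2.125 0.445 0.773
vertex -2.622 0.622 0.728
endloop
endfacet
facet normal -0.657 0.754 0.029
outer loop
vertex -2.23 0.959 0.845
vertex -2.622 0.622 0.728
vertex -2.38 0.79 1.839
endloop
endfacet
facet normal -0.656 0.755 0.029
outer loop
vertex -2.38 0.79 1.839
vertex -2.622 0.622 0.728
vertex -2.773 0.453 1.722
endloop
endfacet
facet normal -0.148 -0.166 0.975
outer loop
vertex -2.38 0.79 1.839
vertex -2.773 0.453 1.722
vertex -2.275 0.275 1.767
endloop
endfacet
facet normal 0.148 0.167 -0.975
outer loop
vertex -2.622 0.622 0.728
vertex -2.125 0.445 0.773
vertex -2.517 0.108 0.656
endloop
endfacet
facet normal -0.969 -0.173 -0.177
outer loop
vertex -2.622 0.622 0.728
vertex -2.517 0.108 0.656
vertex -2.773 0.453 1.722
endloop
endfacet
facet normal -0.969 -0.175 -0.176
outer loop
vertex -2.773 0.453 1.722
vertex -2.517 0.108 0.656
vertex -2.667 -0.062 1.651
endloop
endfacet
facet normal -0.147 -0.165 0.975
outer loop
vertex -2.773 0.453 1.722
vertex -2.667 -0.062 1.651
vertex -2.275 0.275 1.767
endloop
endfacet
facet normal 0.148 0.166 -0.975
outer loop
vertex -2.517 0.108 0.656
vertex -2.125 0.445 0.773
vertex -2.02 -0.07 0.701
endloop
endfacet
facet normal -0.313 -0.927 -0.206
outer loop
vertex -2.517 0.108 0.656
vertex -2.02 -0.07 0.701
vertex -2.667 -0.062 1.651
endloop
endfacet
facet normal -0.312 -0.928 -0.205
outer loop
vertex -2.667 -0.062 1.651
vertex -2.02 -0.07 0.701
vertex -2.17 -0.239 1.695
endloop
endfacet
facet normal -0.146 -0.166 0.975
outer loop
vertex -2.667 -0.062 1.651
vertex -2.17 -0.239 1.695
vertex -2.275 0.275 1.767
endloop
endfacet
facet normal 0.148 0.166 -0.975
outer loop
vertex -2.02 -0.07 0.701
vertex -2.125 0.445 0.773
vertex -1.627 0.267 0.818
endloop
endfacet
facet normal 0.656 -0.754 -0.029
outer loop
vertex -2.02 -0.07 0.701
vertex -1.627 0.267 0.818
vertex -2.17 -0.239 1.695
endloop
endfacet
facet normal 0.657 -0.754 -0.028
outer loop
vertex -2.17 -0.239 1.695
vertex -1.627 0.267 0.818
vertex -1.778 0.098 1.812
endloop
endfacet
facet normal -0.148 -0.167 0.975
outer loop
vertex -2.17 -0.239 1.695
vertex -1.778 0.098 1.812
vertex -2.275 0.275 1.767
endloop
endfacet
facet normal 0.147 0.165 -0.975
outer loop
vertex -1.627 0.267 0.818
vertex -2.125 0.445 0.773
vertex -1.733 0.782 0.889
endloop
endfacet
facet normal 0.969 0.175 0.177
outer loop
vertex -1.627 0.267 0.818
vertex -1.733 0.782 0.889
vertex -1.778 0.098 1.812
endloop
endfacet
facet normal 0.969 0.173 0.176
outer loop
vertex -1.778 0.098 1.812
vertex -1.733 0.782 0.889
vertex -1.883 0.612 1.884
endloop
endfacet
facet normal -0.148 -0.167 0.975
outer loop
vertex -1.778 0.098 1.812
vertex -1.883 0.612 1.884
vertex -2.275 0.275 1.767
endloop
endfacet

endsolid
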